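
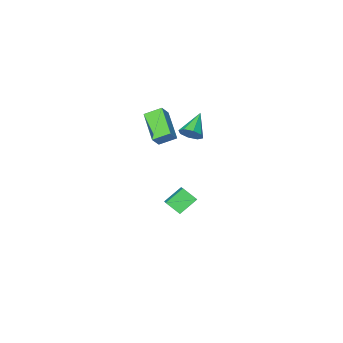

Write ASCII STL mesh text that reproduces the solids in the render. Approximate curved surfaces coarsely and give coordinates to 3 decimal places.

solid 
facet normal 0.693 0.449 -0.564
outer loop
vertex -2.404 2.177 3.617
vertex -2.876 2.603 3.377
vertex -2.449 2.608 3.905
endloop
endfacet
facet normal 0.408 -0.477 0.778
outer loop
vertex -2.404 2.177 3.617
vertex -2.449 2.608 3.905
vertex -3.964 1.897 4.263
endloop
endfacet
facet normal 0.692 0.450 -0.564
outer loop
vertex -2.449 2.608 3.905
vertex -2.876 2.603 3.377
vertex -2.744 3.036 3.884
endloop
endfacet
facet normal 0.157 0.156 0.975
outer loop
vertex -2.449 2.608 3.905
vertex -2.744 3.036 3.884
vertex -3.964 1.897 4.263
endloop
endfacet
facet normal 0.692 0.450 -0.565
outer loop
vertex -2.744 3.036 3.884
vertex -2.876 2.603 3.377
vertex -3.117 3.21 3.566
endloop
endfacet
facet normal -0.337 0.602 0.724
outer loop
vertex -2.744 3.036 3.884
vertex -3.117 3.21 3.566
vertex -3.964 1.897 4.263
endloop
endfacet
facet normal 0.692 0.450 -0.564
outer loop
vertex -3.117 3.21 3.566
vertex -2.876 2.603 3.377
vertex -3.349 3.029 3.137
endloop
endfacet
facet normal -0.784 0.597 0.172
outer loop
vertex -3.117 3.21 3.566
vertex -3.349 3.029 3.137
vertex -3.964 1.897 4.263
endloop
endfacet
facet normal 0.692 0.451 -0.564
outer loop
vertex -3.349 3.029 3.137
vertex -2.876 2.603 3.377
vertex -3.304 2.598 2.848
endloop
endfacet
facet normal -0.922 0.144 -0.359
outer loop
vertex -3.349 3.029 3.137
vertex -3.304 2.598 2.848
vertex -3.964 1.897 4.263
endloop
endfacet
facet normal 0.693 0.448 -0.565
outer loop
vertex -3.304 2.598 2.848
vertex -2.876 2.603 3.377
vertex -3.009 2.17 2.87
endloop
endfacet
facet normal -0.671 -0.491 -0.556
outer loop
vertex -3.304 2.598 2.848
vertex -3.009 2.17 2.87
vertex -3.964 1.897 4.263
endloop
endfacet
facet normal 0.692 0.449 -0.565
outer loop
vertex -3.009 2.17 2.87
vertex -2.876 2.603 3.377
vertex -2.636 1.995 3.188
endloop
endfacet
facet normal -0.178 -0.935 -0.306
outer loop
vertex -3.009 2.17 2.87
vertex -2.636 1.995 3.188
vertex -3.964 1.897 4.263
endloop
endfacet
facet normal 0.692 0.449 -0.565
outer loop
vertex -2.636 1.995 3.188
vertex -2.876 2.603 3.377
vertex -2.404 2.177 3.617
endloop
endfacet
facet normal 0.270 -0.930 0.249
outer loop
vertex -2.636 1.995 3.188
vertex -2.404 2.177 3.617
vertex -3.964 1.897 4.263
endloop
endfacet
facet normal -0.408 0.683 -0.607
outer loop
vertex -3.566 2.219 -2.113
vertex -2.516 2.152 -2.894
vertex -4.468 0.717 -3.197
endloop
endfacet
facet normal -0.801 0.051 0.596
outer loop
vertex -4.044 0.008 -2.566
vertex -3.566 2.219 -2.113
vertex -4.468 0.717 -3.197
endloop
endfacet
facet normal -0.408 0.683 -0.607
outer loop
vertex -4.468 0.717 -3.197
vertex -2.516 2.152 -2.894
vertex -3.418 0.65 -3.978
endloop
endfacet
facet normal -0.438 -0.730 -0.526
outer loop
vertex -3.418 0.65 -3.978
vertex -4.044 0.008 -2.566
vertex -4.468 0.717 -3.197
endloop
endfacet
facet normal 0.438 0.730 0.526
outer loop
vertex -3.566 2.219 -2.113
vertex -2.092 1.443 -2.263
vertex -2.516 2.152 -2.894
endloop
endfacet
facet normal -0.801 0.051 0.596
outer loop
vertex -3.142 1.51 -1.482
vertex -3.566 2.219 -2.113
vertex -4.044 0.008 -2.566
endloop
endfacet
facet normal 0.438 0.730 0.526
outer loop
vertex -3.142 1.51 -1.482
vertex -2.092 1.443 -2.263
vertex -3.566 2.219 -2.113
endloop
endfacet
facet normal 0.801 -0.051 -0.596
outer loop
vertex -2.516 2.152 -2.894
vertex -2.092 1.443 -2.263
vertex -3.418 0.65 -3.978
endloop
endfacet
facet normal -0.438 -0.730 -0.526
outer loop
vertex -2.994 -0.059 -3.347
vertex -4.044 0.008 -2.566
vertex -3.418 0.65 -3.978
endloop
endfacet
facet normal 0.801 -0.051 -0.596
outer loop
vertex -3.418 0.65 -3.978
vertex -2.092 1.443 -2.263
vertex -2.994 -0.059 -3.347
endloop
endfacet
facet normal 0.408 -0.683 0.607
outer loop
vertex -2.994 -0.059 -3.347
vertex -3.142 1.51 -1.482
vertex -4.044 0.008 -2.566
endloop
endfacet
facet normal 0.408 -0.683 0.607
outer loop
vertex -2.092 1.443 -2.263
vertex -3.142 1.51 -1.482
vertex -2.994 -0.059 -3.347
endloop
endfacet
facet normal -0.728 0.510 0.458
outer loop
vertex -2.161 0.999 4.807
vertex -1.619 2.611 3.874
vertex -2.693 0.81 4.172
endloop
endfacet
facet normal -0.279 -0.831 0.481
outer loop
vertex -1.921 0.269 3.686
vertex -2.161 0.999 4.807
vertex -2.693 0.81 4.172
endloop
endfacet
facet normal -0.728 0.510 0.458
outer loop
vertex -2.693 0.81 4.172
vertex -1.619 2.611 3.874
vertex -2.151 2.422 3.239
endloop
endfacet
facet normal -0.626 -0.222 -0.747
outer loop
vertex -2.151 2.422 3.239
vertex -1.921 0.269 3.686
vertex -2.693 0.81 4.172
endloop
endfacet
facet normal 0.626 0.222 0.747
outer loop
vertex -2.161 0.999 4.807
vertex -0.847 2.07 3.388
vertex -1.619 2.611 3.874
endloop
endfacet
facet normal -0.279 -0.831 0.481
outer loop
vertex -1.389 0.458 4.321
vertex -2.161 0.999 4.807
vertex -1.921 0.269 3.686
endloop
endfacet
facet normal 0.626 0.222 0.747
outer loop
vertex -1.389 0.458 4.321
vertex -0.847 2.07 3.388
vertex -2.161 0.999 4.807
endloop
endfacet
facet normal 0.279 0.831 -0.481
outer loop
vertex -1.619 2.611 3.874
vertex -0.847 2.07 3.388
vertex -2.151 2.422 3.239
endloop
endfacet
facet normal -0.626 -0.222 -0.747
outer loop
vertex -1.379 1.881 2.753
vertex -1.921 0.269 3.686
vertex -2.151 2.422 3.239
endloop
endfacet
facet normal 0.279 0.831 -0.481
outer loop
vertex -2.151 2.422 3.239
vertex -0.847 2.07 3.388
vertex -1.379 1.881 2.753
endloop
endfacet
facet normal 0.728 -0.510 -0.458
outer loop
vertex -1.379 1.881 2.753
vertex -1.389 0.458 4.321
vertex -1.921 0.269 3.686
endloop
endfacet
facet normal 0.728 -0.510 -0.458
outer loop
vertex -0.847 2.07 3.388
vertex -1.389 0.458 4.321
vertex -1.379 1.881 2.753
endloop
endfacet

endsolid


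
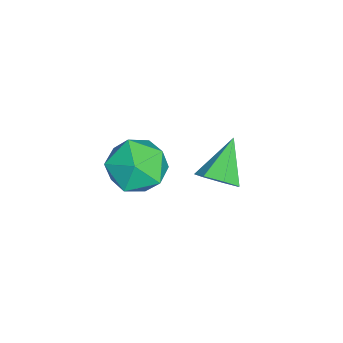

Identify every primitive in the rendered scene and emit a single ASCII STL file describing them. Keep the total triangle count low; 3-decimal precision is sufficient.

solid 
facet normal -0.782 -0.337 0.525
outer loop
vertex 0.087 -0.21 -0.143
vertex 0.421 -1.368 -0.389
vertex 0.852 -0.803 0.616
endloop
endfacet
facet normal -0.553 0.288 0.782
outer loop
vertex 0.087 -0.21 -0.143
vertex 0.852 -0.803 0.616
vertex 1.06 0.375 0.329
endloop
endfacet
facet normal -0.586 0.768 0.257
outer loop
vertex 0.087 -0.21 -0.143
vertex 1.06 0.375 0.329
vertex 0.758 0.539 -0.852
endloop
endfacet
facet normal -0.836 0.441 -0.326
outer loop
vertex 0.087 -0.21 -0.143
vertex 0.758 0.539 -0.852
vertex 0.363 -0.539 -1.296
endloop
endfacet
facet normal -0.957 -0.242 -0.160
outer loop
vertex 0.087 -0.21 -0.143
vertex 0.363 -0.539 -1.296
vertex 0.421 -1.368 -0.389
endloop
endfacet
facet normal 0.132 0.213 0.968
outer loop
vertex 1.06 0.375 0.329
vertex 0.852 -0.803 0.616
vertex 1.997 -0.421 0.376
endloop
endfacet
facet normal -0.239 -0.799 0.552
outer loop
vertex 0.852 -0.803 0.616
vertex 0.421 -1.368 -0.389
vertex 1.602 -1.499 -0.068
endloop
endfacet
facet normal -0.521 -0.646 -0.557
outer loop
vertex 0.421 -1.368 -0.389
vertex 0.363 -0.539 -1.296
vertex 1.3 -1.335 -1.249
endloop
endfacet
facet normal -0.326 0.460 -0.826
outer loop
vertex 0.363 -0.539 -1.296
vertex 0.758 0.539 -0.852
vertex 1.508 -0.157 -1.536
endloop
endfacet
facet normal 0.078 0.990 0.118
outer loop
vertex 0.758 0.539 -0.852
vertex 1.06 0.375 0.329
vertex 1.939 0.408 -0.531
endloop
endfacet
facet normal 0.836 -0.441 0.326
outer loop
vertex 2.273 -0.75 -0.777
vertex 1.997 -0.421 0.376
vertex 1.602 -1.499 -0.068
endloop
endfacet
facet normal 0.586 -0.768 -0.257
outer loop
vertex 2.273 -0.75 -0.777
vertex 1.602 -1.499 -0.068
vertex 1.3 -1.335 -1.249
endloop
endfacet
facet normal 0.553 -0.288 -0.782
outer loop
vertex 2.273 -0.75 -0.777
vertex 1.3 -1.335 -1.249
vertex 1.508 -0.157 -1.536
endloop
endfacet
facet normal 0.782 0.337 -0.525
outer loop
vertex 2.273 -0.75 -0.777
vertex 1.508 -0.157 -1.536
vertex 1.939 0.408 -0.531
endloop
endfacet
facet normal 0.957 0.242 0.160
outer loop
vertex 2.273 -0.75 -0.777
vertex 1.939 0.408 -0.531
vertex 1.997 -0.421 0.376
endloop
endfacet
facet normal 0.326 -0.460 0.826
outer loop
vertex 1.602 -1.499 -0.068
vertex 1.997 -0.421 0.376
vertex 0.852 -0.803 0.616
endloop
endfacet
facet normal -0.078 -0.990 -0.118
outer loop
vertex 1.3 -1.335 -1.249
vertex 1.602 -1.499 -0.068
vertex 0.421 -1.368 -0.389
endloop
endfacet
facet normal -0.132 -0.213 -0.968
outer loop
vertex 1.508 -0.157 -1.536
vertex 1.3 -1.335 -1.249
vertex 0.363 -0.539 -1.296
endloop
endfacet
facet normal 0.239 0.799 -0.552
outer loop
vertex 1.939 0.408 -0.531
vertex 1.508 -0.157 -1.536
vertex 0.758 0.539 -0.852
endloop
endfacet
facet normal 0.521 0.646 0.557
outer loop
vertex 1.997 -0.421 0.376
vertex 1.939 0.408 -0.531
vertex 1.06 0.375 0.329
endloop
endfacet
facet normal 0.749 -0.221 -0.624
outer loop
vertex -1.619 1.477 -3.844
vertex -2.012 1.942 -4.48
vertex -1.43 2.217 -3.879
endloop
endfacet
facet normal 0.277 -0.025 0.961
outer loop
vertex -1.619 1.477 -3.844
vertex -1.43 2.217 -3.879
vertex -3.428 2.358 -3.3
endloop
endfacet
facet normal 0.749 -0.220 -0.625
outer loop
vertex -1.43 2.217 -3.879
vertex -2.012 1.942 -4.48
vertex -1.68 2.749 -4.366
endloop
endfacet
facet normal 0.241 0.714 0.657
outer loop
vertex -1.43 2.217 -3.879
vertex -1.68 2.749 -4.366
vertex -3.428 2.358 -3.3
endloop
endfacet
facet normal 0.750 -0.220 -0.624
outer loop
vertex -1.68 2.749 -4.366
vertex -2.012 1.942 -4.48
vertex -2.179 2.674 -4.939
endloop
endfacet
facet normal -0.194 0.980 0.041
outer loop
vertex -1.68 2.749 -4.366
vertex -2.179 2.674 -4.939
vertex -3.428 2.358 -3.3
endloop
endfacet
facet normal 0.750 -0.220 -0.624
outer loop
vertex -2.179 2.674 -4.939
vertex -2.012 1.942 -4.48
vertex -2.552 2.048 -5.166
endloop
endfacet
facet normal -0.702 0.572 -0.425
outer loop
vertex -2.179 2.674 -4.939
vertex -2.552 2.048 -5.166
vertex -3.428 2.358 -3.3
endloop
endfacet
facet normal 0.750 -0.219 -0.624
outer loop
vertex -2.552 2.048 -5.166
vertex -2.012 1.942 -4.48
vertex -2.518 1.342 -4.877
endloop
endfacet
facet normal -0.899 -0.202 -0.388
outer loop
vertex -2.552 2.048 -5.166
vertex -2.518 1.342 -4.877
vertex -3.428 2.358 -3.3
endloop
endfacet
facet normal 0.750 -0.219 -0.624
outer loop
vertex -2.518 1.342 -4.877
vertex -2.012 1.942 -4.48
vertex -2.103 1.088 -4.289
endloop
endfacet
facet normal -0.638 -0.760 0.122
outer loop
vertex -2.518 1.342 -4.877
vertex -2.103 1.088 -4.289
vertex -3.428 2.358 -3.3
endloop
endfacet
facet normal 0.750 -0.219 -0.624
outer loop
vertex -2.103 1.088 -4.289
vertex -2.012 1.942 -4.48
vertex -1.619 1.477 -3.844
endloop
endfacet
facet normal -0.115 -0.682 0.722
outer loop
vertex -2.103 1.088 -4.289
vertex -1.619 1.477 -3.844
vertex -3.428 2.358 -3.3
endloop
endfacet

endsolid


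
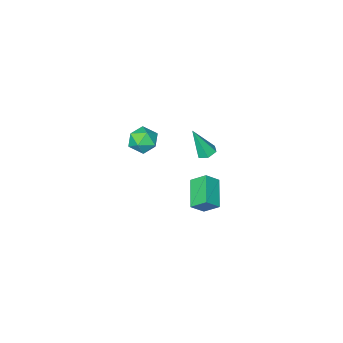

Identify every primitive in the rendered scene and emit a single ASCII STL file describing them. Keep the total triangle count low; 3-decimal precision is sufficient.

solid 
facet normal -0.418 0.661 0.623
outer loop
vertex -2.131 -2.578 -2.039
vertex -1.159 -1.243 -2.804
vertex -2.888 -2.416 -2.718
endloop
endfacet
facet normal -0.534 -0.733 0.421
outer loop
vertex -2.421 -3.157 -3.416
vertex -2.131 -2.578 -2.039
vertex -2.888 -2.416 -2.718
endloop
endfacet
facet normal -0.418 0.661 0.623
outer loop
vertex -2.888 -2.416 -2.718
vertex -1.159 -1.243 -2.804
vertex -1.916 -1.081 -3.483
endloop
endfacet
facet normal -0.735 0.158 -0.659
outer loop
vertex -1.916 -1.081 -3.483
vertex -2.421 -3.157 -3.416
vertex -2.888 -2.416 -2.718
endloop
endfacet
facet normal 0.735 -0.158 0.659
outer loop
vertex -2.131 -2.578 -2.039
vertex -0.692 -1.984 -3.502
vertex -1.159 -1.243 -2.804
endloop
endfacet
facet normal -0.534 -0.733 0.421
outer loop
vertex -1.664 -3.319 -2.737
vertex -2.131 -2.578 -2.039
vertex -2.421 -3.157 -3.416
endloop
endfacet
facet normal 0.735 -0.158 0.659
outer loop
vertex -1.664 -3.319 -2.737
vertex -0.692 -1.984 -3.502
vertex -2.131 -2.578 -2.039
endloop
endfacet
facet normal 0.534 0.733 -0.421
outer loop
vertex -1.159 -1.243 -2.804
vertex -0.692 -1.984 -3.502
vertex -1.916 -1.081 -3.483
endloop
endfacet
facet normal -0.735 0.158 -0.659
outer loop
vertex -1.449 -1.822 -4.181
vertex -2.421 -3.157 -3.416
vertex -1.916 -1.081 -3.483
endloop
endfacet
facet normal 0.534 0.733 -0.421
outer loop
vertex -1.916 -1.081 -3.483
vertex -0.692 -1.984 -3.502
vertex -1.449 -1.822 -4.181
endloop
endfacet
facet normal 0.418 -0.661 -0.623
outer loop
vertex -1.449 -1.822 -4.181
vertex -1.664 -3.319 -2.737
vertex -2.421 -3.157 -3.416
endloop
endfacet
facet normal 0.418 -0.661 -0.623
outer loop
vertex -0.692 -1.984 -3.502
vertex -1.664 -3.319 -2.737
vertex -1.449 -1.822 -4.181
endloop
endfacet
facet normal -0.966 0.036 -0.255
outer loop
vertex 1.791 -1.59 3.097
vertex 1.681 -2.389 3.402
vertex 1.569 -1.711 3.921
endloop
endfacet
facet normal -0.722 0.686 -0.094
outer loop
vertex 1.791 -1.59 3.097
vertex 1.569 -1.711 3.921
vertex 2.16 -1.117 3.717
endloop
endfacet
facet normal -0.173 0.830 -0.530
outer loop
vertex 1.791 -1.59 3.097
vertex 2.16 -1.117 3.717
vertex 2.638 -1.43 3.071
endloop
endfacet
facet normal -0.080 0.269 -0.960
outer loop
vertex 1.791 -1.59 3.097
vertex 2.638 -1.43 3.071
vertex 2.342 -2.215 2.876
endloop
endfacet
facet normal -0.570 -0.223 -0.791
outer loop
vertex 1.791 -1.59 3.097
vertex 2.342 -2.215 2.876
vertex 1.681 -2.389 3.402
endloop
endfacet
facet normal -0.473 0.668 0.575
outer loop
vertex 2.16 -1.117 3.717
vertex 1.569 -1.711 3.921
vertex 2.278 -1.625 4.404
endloop
endfacet
facet normal -0.868 -0.384 0.314
outer loop
vertex 1.569 -1.711 3.921
vertex 1.681 -2.389 3.402
vertex 1.982 -2.41 4.209
endloop
endfacet
facet normal -0.229 -0.801 -0.553
outer loop
vertex 1.681 -2.389 3.402
vertex 2.342 -2.215 2.876
vertex 2.46 -2.723 3.563
endloop
endfacet
facet normal 0.564 -0.007 -0.826
outer loop
vertex 2.342 -2.215 2.876
vertex 2.638 -1.43 3.071
vertex 3.051 -2.129 3.359
endloop
endfacet
facet normal 0.413 0.901 -0.131
outer loop
vertex 2.638 -1.43 3.071
vertex 2.16 -1.117 3.717
vertex 2.939 -1.451 3.878
endloop
endfacet
facet normal 0.080 -0.269 0.960
outer loop
vertex 2.829 -2.25 4.183
vertex 2.278 -1.625 4.404
vertex 1.982 -2.41 4.209
endloop
endfacet
facet normal 0.173 -0.830 0.530
outer loop
vertex 2.829 -2.25 4.183
vertex 1.982 -2.41 4.209
vertex 2.46 -2.723 3.563
endloop
endfacet
facet normal 0.722 -0.686 0.094
outer loop
vertex 2.829 -2.25 4.183
vertex 2.46 -2.723 3.563
vertex 3.051 -2.129 3.359
endloop
endfacet
facet normal 0.966 -0.036 0.255
outer loop
vertex 2.829 -2.25 4.183
vertex 3.051 -2.129 3.359
vertex 2.939 -1.451 3.878
endloop
endfacet
facet normal 0.570 0.223 0.791
outer loop
vertex 2.829 -2.25 4.183
vertex 2.939 -1.451 3.878
vertex 2.278 -1.625 4.404
endloop
endfacet
facet normal -0.564 0.007 0.826
outer loop
vertex 1.982 -2.41 4.209
vertex 2.278 -1.625 4.404
vertex 1.569 -1.711 3.921
endloop
endfacet
facet normal -0.413 -0.901 0.131
outer loop
vertex 2.46 -2.723 3.563
vertex 1.982 -2.41 4.209
vertex 1.681 -2.389 3.402
endloop
endfacet
facet normal 0.473 -0.668 -0.575
outer loop
vertex 3.051 -2.129 3.359
vertex 2.46 -2.723 3.563
vertex 2.342 -2.215 2.876
endloop
endfacet
facet normal 0.868 0.384 -0.314
outer loop
vertex 2.939 -1.451 3.878
vertex 3.051 -2.129 3.359
vertex 2.638 -1.43 3.071
endloop
endfacet
facet normal 0.229 0.801 0.553
outer loop
vertex 2.278 -1.625 4.404
vertex 2.939 -1.451 3.878
vertex 2.16 -1.117 3.717
endloop
endfacet
facet normal -0.317 0.250 -0.915
outer loop
vertex -1.547 -2.443 -0.179
vertex -2.097 -2.485 -0.0
vertex -1.816 -1.979 0.041
endloop
endfacet
facet normal 0.881 0.461 0.104
outer loop
vertex -1.547 -2.443 -0.179
vertex -1.816 -1.979 0.041
vertex -1.503 -2.955 1.72
endloop
endfacet
facet normal -0.316 0.250 -0.915
outer loop
vertex -1.816 -1.979 0.041
vertex -2.097 -2.485 -0.0
vertex -2.366 -2.02 0.22
endloop
endfacet
facet normal 0.094 0.868 0.487
outer loop
vertex -1.816 -1.979 0.041
vertex -2.366 -2.02 0.22
vertex -1.503 -2.955 1.72
endloop
endfacet
facet normal -0.315 0.251 -0.915
outer loop
vertex -2.366 -2.02 0.22
vertex -2.097 -2.485 -0.0
vertex -2.647 -2.526 0.178
endloop
endfacet
facet normal -0.707 0.341 0.619
outer loop
vertex -2.366 -2.02 0.22
vertex -2.647 -2.526 0.178
vertex -1.503 -2.955 1.72
endloop
endfacet
facet normal -0.315 0.251 -0.915
outer loop
vertex -2.647 -2.526 0.178
vertex -2.097 -2.485 -0.0
vertex -2.378 -2.99 -0.042
endloop
endfacet
facet normal -0.718 -0.591 0.368
outer loop
vertex -2.647 -2.526 0.178
vertex -2.378 -2.99 -0.042
vertex -1.503 -2.955 1.72
endloop
endfacet
facet normal -0.315 0.251 -0.915
outer loop
vertex -2.378 -2.99 -0.042
vertex -2.097 -2.485 -0.0
vertex -1.828 -2.949 -0.22
endloop
endfacet
facet normal 0.070 -0.997 -0.015
outer loop
vertex -2.378 -2.99 -0.042
vertex -1.828 -2.949 -0.22
vertex -1.503 -2.955 1.72
endloop
endfacet
facet normal -0.317 0.250 -0.915
outer loop
vertex -1.828 -2.949 -0.22
vertex -2.097 -2.485 -0.0
vertex -1.547 -2.443 -0.179
endloop
endfacet
facet normal 0.870 -0.471 -0.147
outer loop
vertex -1.828 -2.949 -0.22
vertex -1.547 -2.443 -0.179
vertex -1.503 -2.955 1.72
endloop
endfacet

endsolid


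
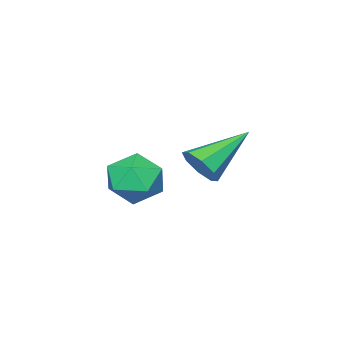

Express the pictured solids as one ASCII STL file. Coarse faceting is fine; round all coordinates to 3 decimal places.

solid 
facet normal -0.118 0.344 0.932
outer loop
vertex 0.923 -1.349 0.445
vertex 1.02 -2.338 0.822
vertex 1.881 -1.727 0.706
endloop
endfacet
facet normal 0.189 0.835 0.517
outer loop
vertex 0.923 -1.349 0.445
vertex 1.881 -1.727 0.706
vertex 1.76 -1.152 -0.179
endloop
endfacet
facet normal -0.251 0.968 -0.031
outer loop
vertex 0.923 -1.349 0.445
vertex 1.76 -1.152 -0.179
vertex 0.824 -1.408 -0.61
endloop
endfacet
facet normal -0.829 0.557 0.047
outer loop
vertex 0.923 -1.349 0.445
vertex 0.824 -1.408 -0.61
vertex 0.367 -2.141 0.008
endloop
endfacet
facet normal -0.748 0.171 0.641
outer loop
vertex 0.923 -1.349 0.445
vertex 0.367 -2.141 0.008
vertex 1.02 -2.338 0.822
endloop
endfacet
facet normal 0.791 0.557 0.254
outer loop
vertex 1.76 -1.152 -0.179
vertex 1.881 -1.727 0.706
vertex 2.373 -2.019 -0.188
endloop
endfacet
facet normal 0.294 -0.239 0.925
outer loop
vertex 1.881 -1.727 0.706
vertex 1.02 -2.338 0.822
vertex 1.916 -2.752 0.43
endloop
endfacet
facet normal -0.724 -0.517 0.456
outer loop
vertex 1.02 -2.338 0.822
vertex 0.367 -2.141 0.008
vertex 0.98 -3.008 -0.001
endloop
endfacet
facet normal -0.856 0.107 -0.506
outer loop
vertex 0.367 -2.141 0.008
vertex 0.824 -1.408 -0.61
vertex 0.859 -2.433 -0.886
endloop
endfacet
facet normal 0.080 0.771 -0.632
outer loop
vertex 0.824 -1.408 -0.61
vertex 1.76 -1.152 -0.179
vertex 1.72 -1.822 -1.002
endloop
endfacet
facet normal 0.829 -0.557 -0.047
outer loop
vertex 1.817 -2.811 -0.625
vertex 2.373 -2.019 -0.188
vertex 1.916 -2.752 0.43
endloop
endfacet
facet normal 0.251 -0.968 0.031
outer loop
vertex 1.817 -2.811 -0.625
vertex 1.916 -2.752 0.43
vertex 0.98 -3.008 -0.001
endloop
endfacet
facet normal -0.189 -0.835 -0.517
outer loop
vertex 1.817 -2.811 -0.625
vertex 0.98 -3.008 -0.001
vertex 0.859 -2.433 -0.886
endloop
endfacet
facet normal 0.118 -0.344 -0.932
outer loop
vertex 1.817 -2.811 -0.625
vertex 0.859 -2.433 -0.886
vertex 1.72 -1.822 -1.002
endloop
endfacet
facet normal 0.748 -0.171 -0.641
outer loop
vertex 1.817 -2.811 -0.625
vertex 1.72 -1.822 -1.002
vertex 2.373 -2.019 -0.188
endloop
endfacet
facet normal 0.856 -0.107 0.506
outer loop
vertex 1.916 -2.752 0.43
vertex 2.373 -2.019 -0.188
vertex 1.881 -1.727 0.706
endloop
endfacet
facet normal -0.080 -0.771 0.632
outer loop
vertex 0.98 -3.008 -0.001
vertex 1.916 -2.752 0.43
vertex 1.02 -2.338 0.822
endloop
endfacet
facet normal -0.791 -0.557 -0.254
outer loop
vertex 0.859 -2.433 -0.886
vertex 0.98 -3.008 -0.001
vertex 0.367 -2.141 0.008
endloop
endfacet
facet normal -0.294 0.239 -0.925
outer loop
vertex 1.72 -1.822 -1.002
vertex 0.859 -2.433 -0.886
vertex 0.824 -1.408 -0.61
endloop
endfacet
facet normal 0.724 0.517 -0.456
outer loop
vertex 2.373 -2.019 -0.188
vertex 1.72 -1.822 -1.002
vertex 1.76 -1.152 -0.179
endloop
endfacet
facet normal 0.855 -0.181 -0.486
outer loop
vertex -0.633 -1.141 0.3
vertex -1.04 -1.6 -0.245
vertex -0.84 -0.806 -0.189
endloop
endfacet
facet normal 0.101 0.840 0.533
outer loop
vertex -0.633 -1.141 0.3
vertex -0.84 -0.806 -0.189
vertex -2.92 -1.2 0.825
endloop
endfacet
facet normal 0.855 -0.181 -0.486
outer loop
vertex -0.84 -0.806 -0.189
vertex -1.04 -1.6 -0.245
vertex -1.164 -0.936 -0.711
endloop
endfacet
facet normal -0.231 0.968 -0.098
outer loop
vertex -0.84 -0.806 -0.189
vertex -1.164 -0.936 -0.711
vertex -2.92 -1.2 0.825
endloop
endfacet
facet normal 0.855 -0.181 -0.486
outer loop
vertex -1.164 -0.936 -0.711
vertex -1.04 -1.6 -0.245
vertex -1.415 -1.455 -0.959
endloop
endfacet
facet normal -0.591 0.562 -0.579
outer loop
vertex -1.164 -0.936 -0.711
vertex -1.415 -1.455 -0.959
vertex -2.92 -1.2 0.825
endloop
endfacet
facet normal 0.855 -0.182 -0.486
outer loop
vertex -1.415 -1.455 -0.959
vertex -1.04 -1.6 -0.245
vertex -1.447 -2.058 -0.789
endloop
endfacet
facet normal -0.767 -0.136 -0.627
outer loop
vertex -1.415 -1.455 -0.959
vertex -1.447 -2.058 -0.789
vertex -2.92 -1.2 0.825
endloop
endfacet
facet normal 0.855 -0.182 -0.486
outer loop
vertex -1.447 -2.058 -0.789
vertex -1.04 -1.6 -0.245
vertex -1.24 -2.393 -0.3
endloop
endfacet
facet normal -0.657 -0.722 -0.216
outer loop
vertex -1.447 -2.058 -0.789
vertex -1.24 -2.393 -0.3
vertex -2.92 -1.2 0.825
endloop
endfacet
facet normal 0.854 -0.182 -0.487
outer loop
vertex -1.24 -2.393 -0.3
vertex -1.04 -1.6 -0.245
vertex -0.915 -2.263 0.221
endloop
endfacet
facet normal -0.325 -0.850 0.415
outer loop
vertex -1.24 -2.393 -0.3
vertex -0.915 -2.263 0.221
vertex -2.92 -1.2 0.825
endloop
endfacet
facet normal 0.855 -0.180 -0.486
outer loop
vertex -0.915 -2.263 0.221
vertex -1.04 -1.6 -0.245
vertex -0.664 -1.744 0.47
endloop
endfacet
facet normal 0.033 -0.445 0.895
outer loop
vertex -0.915 -2.263 0.221
vertex -0.664 -1.744 0.47
vertex -2.92 -1.2 0.825
endloop
endfacet
facet normal 0.855 -0.181 -0.486
outer loop
vertex -0.664 -1.744 0.47
vertex -1.04 -1.6 -0.245
vertex -0.633 -1.141 0.3
endloop
endfacet
facet normal 0.210 0.255 0.944
outer loop
vertex -0.664 -1.744 0.47
vertex -0.633 -1.141 0.3
vertex -2.92 -1.2 0.825
endloop
endfacet

endsolid


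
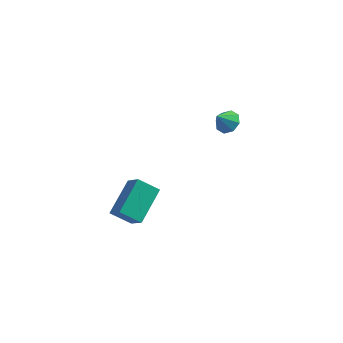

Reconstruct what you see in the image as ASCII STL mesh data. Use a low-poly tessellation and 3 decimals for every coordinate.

solid 
facet normal -0.848 0.002 0.529
outer loop
vertex -1.141 -3.271 -0.072
vertex -1.779 -2.543 -1.097
vertex -1.688 -4.975 -0.943
endloop
endfacet
facet normal 0.452 -0.517 0.727
outer loop
vertex -0.661 -4.977 -1.583
vertex -1.141 -3.271 -0.072
vertex -1.688 -4.975 -0.943
endloop
endfacet
facet normal -0.848 0.002 0.530
outer loop
vertex -1.688 -4.975 -0.943
vertex -1.779 -2.543 -1.097
vertex -2.326 -4.247 -1.967
endloop
endfacet
facet normal -0.274 -0.856 -0.438
outer loop
vertex -2.326 -4.247 -1.967
vertex -0.661 -4.977 -1.583
vertex -1.688 -4.975 -0.943
endloop
endfacet
facet normal 0.274 0.856 0.437
outer loop
vertex -1.141 -3.271 -0.072
vertex -0.752 -2.545 -1.737
vertex -1.779 -2.543 -1.097
endloop
endfacet
facet normal 0.453 -0.516 0.727
outer loop
vertex -0.114 -3.273 -0.713
vertex -1.141 -3.271 -0.072
vertex -0.661 -4.977 -1.583
endloop
endfacet
facet normal 0.275 0.856 0.438
outer loop
vertex -0.114 -3.273 -0.713
vertex -0.752 -2.545 -1.737
vertex -1.141 -3.271 -0.072
endloop
endfacet
facet normal -0.452 0.516 -0.727
outer loop
vertex -1.779 -2.543 -1.097
vertex -0.752 -2.545 -1.737
vertex -2.326 -4.247 -1.967
endloop
endfacet
facet normal -0.275 -0.856 -0.437
outer loop
vertex -1.299 -4.249 -2.608
vertex -0.661 -4.977 -1.583
vertex -2.326 -4.247 -1.967
endloop
endfacet
facet normal -0.453 0.517 -0.727
outer loop
vertex -2.326 -4.247 -1.967
vertex -0.752 -2.545 -1.737
vertex -1.299 -4.249 -2.608
endloop
endfacet
facet normal 0.848 -0.002 -0.529
outer loop
vertex -1.299 -4.249 -2.608
vertex -0.114 -3.273 -0.713
vertex -0.661 -4.977 -1.583
endloop
endfacet
facet normal 0.848 -0.002 -0.530
outer loop
vertex -0.752 -2.545 -1.737
vertex -0.114 -3.273 -0.713
vertex -1.299 -4.249 -2.608
endloop
endfacet
facet normal 0.461 0.409 -0.787
outer loop
vertex 2.577 1.839 -0.837
vertex 2.202 2.424 -0.753
vertex 2.817 2.192 -0.513
endloop
endfacet
facet normal 0.409 -0.752 0.516
outer loop
vertex 2.577 1.839 -0.837
vertex 2.817 2.192 -0.513
vertex 1.718 1.996 0.073
endloop
endfacet
facet normal 0.461 0.408 -0.788
outer loop
vertex 2.817 2.192 -0.513
vertex 2.202 2.424 -0.753
vertex 2.697 2.681 -0.33
endloop
endfacet
facet normal 0.488 -0.198 0.850
outer loop
vertex 2.817 2.192 -0.513
vertex 2.697 2.681 -0.33
vertex 1.718 1.996 0.073
endloop
endfacet
facet normal 0.462 0.407 -0.788
outer loop
vertex 2.697 2.681 -0.33
vertex 2.202 2.424 -0.753
vertex 2.287 3.02 -0.395
endloop
endfacet
facet normal 0.139 0.346 0.928
outer loop
vertex 2.697 2.681 -0.33
vertex 2.287 3.02 -0.395
vertex 1.718 1.996 0.073
endloop
endfacet
facet normal 0.462 0.407 -0.788
outer loop
vertex 2.287 3.02 -0.395
vertex 2.202 2.424 -0.753
vertex 1.827 3.01 -0.67
endloop
endfacet
facet normal -0.433 0.563 0.704
outer loop
vertex 2.287 3.02 -0.395
vertex 1.827 3.01 -0.67
vertex 1.718 1.996 0.073
endloop
endfacet
facet normal 0.462 0.407 -0.788
outer loop
vertex 1.827 3.01 -0.67
vertex 2.202 2.424 -0.753
vertex 1.587 2.657 -0.993
endloop
endfacet
facet normal -0.894 0.324 0.310
outer loop
vertex 1.827 3.01 -0.67
vertex 1.587 2.657 -0.993
vertex 1.718 1.996 0.073
endloop
endfacet
facet normal 0.462 0.409 -0.787
outer loop
vertex 1.587 2.657 -0.993
vertex 2.202 2.424 -0.753
vertex 1.707 2.168 -1.177
endloop
endfacet
facet normal -0.973 -0.230 -0.023
outer loop
vertex 1.587 2.657 -0.993
vertex 1.707 2.168 -1.177
vertex 1.718 1.996 0.073
endloop
endfacet
facet normal 0.463 0.409 -0.787
outer loop
vertex 1.707 2.168 -1.177
vertex 2.202 2.424 -0.753
vertex 2.117 1.829 -1.112
endloop
endfacet
facet normal -0.624 -0.775 -0.101
outer loop
vertex 1.707 2.168 -1.177
vertex 2.117 1.829 -1.112
vertex 1.718 1.996 0.073
endloop
endfacet
facet normal 0.462 0.409 -0.787
outer loop
vertex 2.117 1.829 -1.112
vertex 2.202 2.424 -0.753
vertex 2.577 1.839 -0.837
endloop
endfacet
facet normal -0.052 -0.991 0.122
outer loop
vertex 2.117 1.829 -1.112
vertex 2.577 1.839 -0.837
vertex 1.718 1.996 0.073
endloop
endfacet

endsolid


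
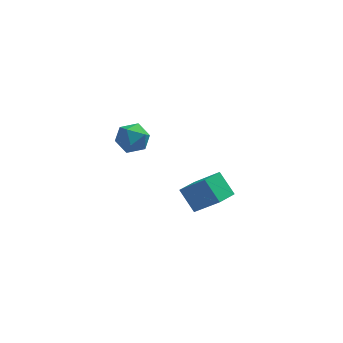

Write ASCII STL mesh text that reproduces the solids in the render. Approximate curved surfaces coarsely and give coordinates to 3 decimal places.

solid 
facet normal -0.963 0.267 -0.043
outer loop
vertex -1.612 1.497 1.445
vertex -1.811 0.871 2.02
vertex -1.602 1.671 2.301
endloop
endfacet
facet normal -0.537 0.828 -0.162
outer loop
vertex -1.612 1.497 1.445
vertex -1.602 1.671 2.301
vertex -0.97 1.98 1.784
endloop
endfacet
facet normal -0.126 0.677 -0.725
outer loop
vertex -1.612 1.497 1.445
vertex -0.97 1.98 1.784
vertex -0.789 1.372 1.185
endloop
endfacet
facet normal -0.298 0.023 -0.954
outer loop
vertex -1.612 1.497 1.445
vertex -0.789 1.372 1.185
vertex -1.309 0.687 1.331
endloop
endfacet
facet normal -0.815 -0.230 -0.532
outer loop
vertex -1.612 1.497 1.445
vertex -1.309 0.687 1.331
vertex -1.811 0.871 2.02
endloop
endfacet
facet normal -0.111 0.907 0.406
outer loop
vertex -0.97 1.98 1.784
vertex -1.602 1.671 2.301
vertex -0.771 1.653 2.569
endloop
endfacet
facet normal -0.801 -0.001 0.599
outer loop
vertex -1.602 1.671 2.301
vertex -1.811 0.871 2.02
vertex -1.291 0.968 2.715
endloop
endfacet
facet normal -0.561 -0.805 -0.193
outer loop
vertex -1.811 0.871 2.02
vertex -1.309 0.687 1.331
vertex -1.11 0.36 2.116
endloop
endfacet
facet normal 0.274 -0.395 -0.877
outer loop
vertex -1.309 0.687 1.331
vertex -0.789 1.372 1.185
vertex -0.478 0.669 1.599
endloop
endfacet
facet normal 0.552 0.663 -0.506
outer loop
vertex -0.789 1.372 1.185
vertex -0.97 1.98 1.784
vertex -0.269 1.469 1.88
endloop
endfacet
facet normal 0.298 -0.023 0.954
outer loop
vertex -0.468 0.843 2.455
vertex -0.771 1.653 2.569
vertex -1.291 0.968 2.715
endloop
endfacet
facet normal 0.126 -0.677 0.725
outer loop
vertex -0.468 0.843 2.455
vertex -1.291 0.968 2.715
vertex -1.11 0.36 2.116
endloop
endfacet
facet normal 0.537 -0.828 0.162
outer loop
vertex -0.468 0.843 2.455
vertex -1.11 0.36 2.116
vertex -0.478 0.669 1.599
endloop
endfacet
facet normal 0.963 -0.267 0.043
outer loop
vertex -0.468 0.843 2.455
vertex -0.478 0.669 1.599
vertex -0.269 1.469 1.88
endloop
endfacet
facet normal 0.815 0.230 0.532
outer loop
vertex -0.468 0.843 2.455
vertex -0.269 1.469 1.88
vertex -0.771 1.653 2.569
endloop
endfacet
facet normal -0.274 0.395 0.877
outer loop
vertex -1.291 0.968 2.715
vertex -0.771 1.653 2.569
vertex -1.602 1.671 2.301
endloop
endfacet
facet normal -0.552 -0.663 0.506
outer loop
vertex -1.11 0.36 2.116
vertex -1.291 0.968 2.715
vertex -1.811 0.871 2.02
endloop
endfacet
facet normal 0.111 -0.907 -0.406
outer loop
vertex -0.478 0.669 1.599
vertex -1.11 0.36 2.116
vertex -1.309 0.687 1.331
endloop
endfacet
facet normal 0.801 0.001 -0.599
outer loop
vertex -0.269 1.469 1.88
vertex -0.478 0.669 1.599
vertex -0.789 1.372 1.185
endloop
endfacet
facet normal 0.561 0.805 0.193
outer loop
vertex -0.771 1.653 2.569
vertex -0.269 1.469 1.88
vertex -0.97 1.98 1.784
endloop
endfacet
facet normal -0.603 0.369 -0.707
outer loop
vertex 1.094 3.448 -3.811
vertex 1.811 4.292 -3.981
vertex 1.767 2.681 -4.785
endloop
endfacet
facet normal -0.640 -0.753 0.151
outer loop
vertex 2.929 1.968 -3.419
vertex 1.094 3.448 -3.811
vertex 1.767 2.681 -4.785
endloop
endfacet
facet normal -0.603 0.370 -0.707
outer loop
vertex 1.767 2.681 -4.785
vertex 1.811 4.292 -3.981
vertex 2.483 3.525 -4.954
endloop
endfacet
facet normal 0.478 -0.544 -0.690
outer loop
vertex 2.483 3.525 -4.954
vertex 2.929 1.968 -3.419
vertex 1.767 2.681 -4.785
endloop
endfacet
facet normal -0.477 0.544 0.690
outer loop
vertex 1.094 3.448 -3.811
vertex 2.973 3.579 -2.615
vertex 1.811 4.292 -3.981
endloop
endfacet
facet normal -0.640 -0.753 0.152
outer loop
vertex 2.257 2.735 -2.446
vertex 1.094 3.448 -3.811
vertex 2.929 1.968 -3.419
endloop
endfacet
facet normal -0.477 0.543 0.691
outer loop
vertex 2.257 2.735 -2.446
vertex 2.973 3.579 -2.615
vertex 1.094 3.448 -3.811
endloop
endfacet
facet normal 0.640 0.753 -0.152
outer loop
vertex 1.811 4.292 -3.981
vertex 2.973 3.579 -2.615
vertex 2.483 3.525 -4.954
endloop
endfacet
facet normal 0.477 -0.544 -0.690
outer loop
vertex 3.646 2.812 -3.589
vertex 2.929 1.968 -3.419
vertex 2.483 3.525 -4.954
endloop
endfacet
facet normal 0.640 0.754 -0.151
outer loop
vertex 2.483 3.525 -4.954
vertex 2.973 3.579 -2.615
vertex 3.646 2.812 -3.589
endloop
endfacet
facet normal 0.603 -0.369 0.707
outer loop
vertex 3.646 2.812 -3.589
vertex 2.257 2.735 -2.446
vertex 2.929 1.968 -3.419
endloop
endfacet
facet normal 0.603 -0.370 0.707
outer loop
vertex 2.973 3.579 -2.615
vertex 2.257 2.735 -2.446
vertex 3.646 2.812 -3.589
endloop
endfacet

endsolid


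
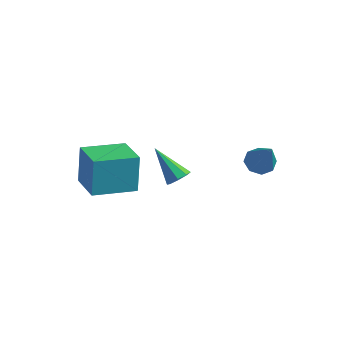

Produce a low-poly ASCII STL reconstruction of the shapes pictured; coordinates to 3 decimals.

solid 
facet normal 0.702 -0.007 -0.712
outer loop
vertex -1.397 1.316 -0.391
vertex -1.796 1.314 -0.784
vertex -1.513 1.712 -0.509
endloop
endfacet
facet normal 0.434 0.372 0.821
outer loop
vertex -1.397 1.316 -0.391
vertex -1.513 1.712 -0.509
vertex -3.024 1.326 0.464
endloop
endfacet
facet normal 0.701 -0.006 -0.713
outer loop
vertex -1.513 1.712 -0.509
vertex -1.796 1.314 -0.784
vertex -1.795 1.874 -0.788
endloop
endfacet
facet normal 0.064 0.890 0.452
outer loop
vertex -1.513 1.712 -0.509
vertex -1.795 1.874 -0.788
vertex -3.024 1.326 0.464
endloop
endfacet
facet normal 0.700 -0.006 -0.714
outer loop
vertex -1.795 1.874 -0.788
vertex -1.796 1.314 -0.784
vertex -2.078 1.709 -1.064
endloop
endfacet
facet normal -0.458 0.887 -0.061
outer loop
vertex -1.795 1.874 -0.788
vertex -2.078 1.709 -1.064
vertex -3.024 1.326 0.464
endloop
endfacet
facet normal 0.701 -0.005 -0.713
outer loop
vertex -2.078 1.709 -1.064
vertex -1.796 1.314 -0.784
vertex -2.196 1.312 -1.177
endloop
endfacet
facet normal -0.829 0.367 -0.422
outer loop
vertex -2.078 1.709 -1.064
vertex -2.196 1.312 -1.177
vertex -3.024 1.326 0.464
endloop
endfacet
facet normal 0.701 -0.007 -0.713
outer loop
vertex -2.196 1.312 -1.177
vertex -1.796 1.314 -0.784
vertex -2.08 0.917 -1.059
endloop
endfacet
facet normal -0.831 -0.368 -0.416
outer loop
vertex -2.196 1.312 -1.177
vertex -2.08 0.917 -1.059
vertex -3.024 1.326 0.464
endloop
endfacet
facet normal 0.701 -0.008 -0.713
outer loop
vertex -2.08 0.917 -1.059
vertex -1.796 1.314 -0.784
vertex -1.798 0.754 -0.78
endloop
endfacet
facet normal -0.463 -0.885 -0.049
outer loop
vertex -2.08 0.917 -1.059
vertex -1.798 0.754 -0.78
vertex -3.024 1.326 0.464
endloop
endfacet
facet normal 0.702 -0.008 -0.712
outer loop
vertex -1.798 0.754 -0.78
vertex -1.796 1.314 -0.784
vertex -1.515 0.92 -0.503
endloop
endfacet
facet normal 0.061 -0.883 0.466
outer loop
vertex -1.798 0.754 -0.78
vertex -1.515 0.92 -0.503
vertex -3.024 1.326 0.464
endloop
endfacet
facet normal 0.702 -0.008 -0.712
outer loop
vertex -1.515 0.92 -0.503
vertex -1.796 1.314 -0.784
vertex -1.397 1.316 -0.391
endloop
endfacet
facet normal 0.432 -0.362 0.826
outer loop
vertex -1.515 0.92 -0.503
vertex -1.397 1.316 -0.391
vertex -3.024 1.326 0.464
endloop
endfacet
facet normal -0.523 -0.844 0.122
outer loop
vertex -3.396 -1.962 1.439
vertex -4.811 -1.128 1.139
vertex -3.237 -2.307 -0.269
endloop
endfacet
facet normal 0.848 -0.499 0.180
outer loop
vertex -2.249 -0.712 -0.499
vertex -3.396 -1.962 1.439
vertex -3.237 -2.307 -0.269
endloop
endfacet
facet normal -0.523 -0.844 0.122
outer loop
vertex -3.237 -2.307 -0.269
vertex -4.811 -1.128 1.139
vertex -4.652 -1.473 -0.569
endloop
endfacet
facet normal 0.091 -0.197 -0.976
outer loop
vertex -4.652 -1.473 -0.569
vertex -2.249 -0.712 -0.499
vertex -3.237 -2.307 -0.269
endloop
endfacet
facet normal -0.091 0.197 0.976
outer loop
vertex -3.396 -1.962 1.439
vertex -3.823 0.467 0.909
vertex -4.811 -1.128 1.139
endloop
endfacet
facet normal 0.848 -0.499 0.180
outer loop
vertex -2.408 -0.367 1.209
vertex -3.396 -1.962 1.439
vertex -2.249 -0.712 -0.499
endloop
endfacet
facet normal -0.091 0.197 0.976
outer loop
vertex -2.408 -0.367 1.209
vertex -3.823 0.467 0.909
vertex -3.396 -1.962 1.439
endloop
endfacet
facet normal -0.848 0.499 -0.180
outer loop
vertex -4.811 -1.128 1.139
vertex -3.823 0.467 0.909
vertex -4.652 -1.473 -0.569
endloop
endfacet
facet normal 0.091 -0.197 -0.976
outer loop
vertex -3.664 0.122 -0.799
vertex -2.249 -0.712 -0.499
vertex -4.652 -1.473 -0.569
endloop
endfacet
facet normal -0.848 0.499 -0.180
outer loop
vertex -4.652 -1.473 -0.569
vertex -3.823 0.467 0.909
vertex -3.664 0.122 -0.799
endloop
endfacet
facet normal 0.523 0.844 -0.122
outer loop
vertex -3.664 0.122 -0.799
vertex -2.408 -0.367 1.209
vertex -2.249 -0.712 -0.499
endloop
endfacet
facet normal 0.523 0.844 -0.122
outer loop
vertex -3.823 0.467 0.909
vertex -2.408 -0.367 1.209
vertex -3.664 0.122 -0.799
endloop
endfacet
facet normal -0.500 0.338 -0.797
outer loop
vertex 1.195 3.752 0.21
vertex 0.745 3.261 0.284
vertex 0.804 3.888 0.513
endloop
endfacet
facet normal 0.539 0.765 0.353
outer loop
vertex 1.195 3.752 0.21
vertex 0.804 3.888 0.513
vertex 1.755 2.579 1.896
endloop
endfacet
facet normal -0.499 0.338 -0.798
outer loop
vertex 0.804 3.888 0.513
vertex 0.745 3.261 0.284
vertex 0.379 3.657 0.681
endloop
endfacet
facet normal -0.092 0.691 0.717
outer loop
vertex 0.804 3.888 0.513
vertex 0.379 3.657 0.681
vertex 1.755 2.579 1.896
endloop
endfacet
facet normal -0.501 0.337 -0.797
outer loop
vertex 0.379 3.657 0.681
vertex 0.745 3.261 0.284
vertex 0.168 3.194 0.618
endloop
endfacet
facet normal -0.582 0.157 0.798
outer loop
vertex 0.379 3.657 0.681
vertex 0.168 3.194 0.618
vertex 1.755 2.579 1.896
endloop
endfacet
facet normal -0.501 0.339 -0.797
outer loop
vertex 0.168 3.194 0.618
vertex 0.745 3.261 0.284
vertex 0.295 2.77 0.358
endloop
endfacet
facet normal -0.647 -0.530 0.548
outer loop
vertex 0.168 3.194 0.618
vertex 0.295 2.77 0.358
vertex 1.755 2.579 1.896
endloop
endfacet
facet normal -0.499 0.337 -0.798
outer loop
vertex 0.295 2.77 0.358
vertex 0.745 3.261 0.284
vertex 0.686 2.634 0.056
endloop
endfacet
facet normal -0.246 -0.962 0.114
outer loop
vertex 0.295 2.77 0.358
vertex 0.686 2.634 0.056
vertex 1.755 2.579 1.896
endloop
endfacet
facet normal -0.499 0.337 -0.798
outer loop
vertex 0.686 2.634 0.056
vertex 0.745 3.261 0.284
vertex 1.112 2.865 -0.113
endloop
endfacet
facet normal 0.383 -0.889 -0.249
outer loop
vertex 0.686 2.634 0.056
vertex 1.112 2.865 -0.113
vertex 1.755 2.579 1.896
endloop
endfacet
facet normal -0.499 0.338 -0.798
outer loop
vertex 1.112 2.865 -0.113
vertex 0.745 3.261 0.284
vertex 1.323 3.328 -0.049
endloop
endfacet
facet normal 0.875 -0.353 -0.330
outer loop
vertex 1.112 2.865 -0.113
vertex 1.323 3.328 -0.049
vertex 1.755 2.579 1.896
endloop
endfacet
facet normal -0.499 0.337 -0.798
outer loop
vertex 1.323 3.328 -0.049
vertex 0.745 3.261 0.284
vertex 1.195 3.752 0.21
endloop
endfacet
facet normal 0.940 0.333 -0.081
outer loop
vertex 1.323 3.328 -0.049
vertex 1.195 3.752 0.21
vertex 1.755 2.579 1.896
endloop
endfacet

endsolid


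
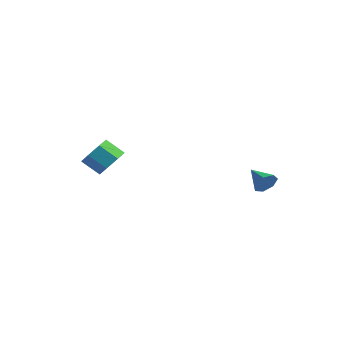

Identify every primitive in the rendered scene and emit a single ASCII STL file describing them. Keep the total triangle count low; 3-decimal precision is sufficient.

solid 
facet normal 0.757 0.235 -0.610
outer loop
vertex -2.911 -2.288 2.287
vertex -3.348 -2.788 1.553
vertex -3.449 -1.833 1.795
endloop
endfacet
facet normal 0.190 0.815 0.547
outer loop
vertex -2.911 -2.288 2.287
vertex -3.449 -1.833 1.795
vertex -3.894 -2.592 3.081
endloop
endfacet
facet normal 0.188 0.816 0.547
outer loop
vertex -3.894 -2.592 3.081
vertex -3.449 -1.833 1.795
vertex -4.432 -2.138 2.589
endloop
endfacet
facet normal -0.756 -0.234 0.611
outer loop
vertex -3.894 -2.592 3.081
vertex -4.432 -2.138 2.589
vertex -4.332 -3.092 2.347
endloop
endfacet
facet normal 0.756 0.235 -0.610
outer loop
vertex -3.449 -1.833 1.795
vertex -3.348 -2.788 1.553
vertex -3.911 -2.097 1.121
endloop
endfacet
facet normal -0.372 0.922 -0.106
outer loop
vertex -3.449 -1.833 1.795
vertex -3.911 -2.097 1.121
vertex -4.432 -2.138 2.589
endloop
endfacet
facet normal -0.372 0.922 -0.106
outer loop
vertex -4.432 -2.138 2.589
vertex -3.911 -2.097 1.121
vertex -4.894 -2.402 1.915
endloop
endfacet
facet normal -0.757 -0.234 0.610
outer loop
vertex -4.432 -2.138 2.589
vertex -4.894 -2.402 1.915
vertex -4.332 -3.092 2.347
endloop
endfacet
facet normal 0.756 0.234 -0.611
outer loop
vertex -3.911 -2.097 1.121
vertex -3.348 -2.788 1.553
vertex -3.95 -2.881 0.772
endloop
endfacet
facet normal -0.653 0.335 -0.679
outer loop
vertex -3.911 -2.097 1.121
vertex -3.95 -2.881 0.772
vertex -4.894 -2.402 1.915
endloop
endfacet
facet normal -0.653 0.335 -0.679
outer loop
vertex -4.894 -2.402 1.915
vertex -3.95 -2.881 0.772
vertex -4.933 -3.186 1.566
endloop
endfacet
facet normal -0.757 -0.234 0.610
outer loop
vertex -4.894 -2.402 1.915
vertex -4.933 -3.186 1.566
vertex -4.332 -3.092 2.347
endloop
endfacet
facet normal 0.756 0.234 -0.611
outer loop
vertex -3.95 -2.881 0.772
vertex -3.348 -2.788 1.553
vertex -3.535 -3.595 1.012
endloop
endfacet
facet normal -0.442 -0.506 -0.741
outer loop
vertex -3.95 -2.881 0.772
vertex -3.535 -3.595 1.012
vertex -4.933 -3.186 1.566
endloop
endfacet
facet normal -0.442 -0.504 -0.742
outer loop
vertex -4.933 -3.186 1.566
vertex -3.535 -3.595 1.012
vertex -4.519 -3.9 1.805
endloop
endfacet
facet normal -0.757 -0.234 0.610
outer loop
vertex -4.933 -3.186 1.566
vertex -4.519 -3.9 1.805
vertex -4.332 -3.092 2.347
endloop
endfacet
facet normal 0.757 0.234 -0.611
outer loop
vertex -3.535 -3.595 1.012
vertex -3.348 -2.788 1.553
vertex -2.98 -3.701 1.659
endloop
endfacet
facet normal 0.101 -0.964 -0.245
outer loop
vertex -3.535 -3.595 1.012
vertex -2.98 -3.701 1.659
vertex -4.519 -3.9 1.805
endloop
endfacet
facet normal 0.102 -0.965 -0.244
outer loop
vertex -4.519 -3.9 1.805
vertex -2.98 -3.701 1.659
vertex -3.964 -4.005 2.452
endloop
endfacet
facet normal -0.756 -0.235 0.611
outer loop
vertex -4.519 -3.9 1.805
vertex -3.964 -4.005 2.452
vertex -4.332 -3.092 2.347
endloop
endfacet
facet normal 0.756 0.234 -0.611
outer loop
vertex -2.98 -3.701 1.659
vertex -3.348 -2.788 1.553
vertex -2.702 -3.119 2.226
endloop
endfacet
facet normal 0.568 -0.697 0.437
outer loop
vertex -2.98 -3.701 1.659
vertex -2.702 -3.119 2.226
vertex -3.964 -4.005 2.452
endloop
endfacet
facet normal 0.568 -0.698 0.437
outer loop
vertex -3.964 -4.005 2.452
vertex -2.702 -3.119 2.226
vertex -3.686 -3.423 3.02
endloop
endfacet
facet normal -0.756 -0.235 0.611
outer loop
vertex -3.964 -4.005 2.452
vertex -3.686 -3.423 3.02
vertex -4.332 -3.092 2.347
endloop
endfacet
facet normal 0.756 0.235 -0.610
outer loop
vertex -2.702 -3.119 2.226
vertex -3.348 -2.788 1.553
vertex -2.911 -2.288 2.287
endloop
endfacet
facet normal 0.607 0.095 0.789
outer loop
vertex -2.702 -3.119 2.226
vertex -2.911 -2.288 2.287
vertex -3.686 -3.423 3.02
endloop
endfacet
facet normal 0.608 0.094 0.789
outer loop
vertex -3.686 -3.423 3.02
vertex -2.911 -2.288 2.287
vertex -3.894 -2.592 3.081
endloop
endfacet
facet normal -0.756 -0.234 0.611
outer loop
vertex -3.686 -3.423 3.02
vertex -3.894 -2.592 3.081
vertex -4.332 -3.092 2.347
endloop
endfacet
facet normal 0.888 -0.298 -0.351
outer loop
vertex 3.84 1.658 1.076
vertex 3.516 1.449 0.433
vertex 3.811 2.115 0.614
endloop
endfacet
facet normal 0.030 0.712 0.702
outer loop
vertex 3.84 1.658 1.076
vertex 3.811 2.115 0.614
vertex 2.264 1.871 0.927
endloop
endfacet
facet normal 0.888 -0.298 -0.350
outer loop
vertex 3.811 2.115 0.614
vertex 3.516 1.449 0.433
vertex 3.56 2.07 0.015
endloop
endfacet
facet normal -0.157 0.987 -0.008
outer loop
vertex 3.811 2.115 0.614
vertex 3.56 2.07 0.015
vertex 2.264 1.871 0.927
endloop
endfacet
facet normal 0.888 -0.298 -0.350
outer loop
vertex 3.56 2.07 0.015
vertex 3.516 1.449 0.433
vertex 3.276 1.558 -0.269
endloop
endfacet
facet normal -0.514 0.616 -0.596
outer loop
vertex 3.56 2.07 0.015
vertex 3.276 1.558 -0.269
vertex 2.264 1.871 0.927
endloop
endfacet
facet normal 0.888 -0.300 -0.350
outer loop
vertex 3.276 1.558 -0.269
vertex 3.516 1.449 0.433
vertex 3.172 0.964 -0.024
endloop
endfacet
facet normal -0.773 -0.121 -0.622
outer loop
vertex 3.276 1.558 -0.269
vertex 3.172 0.964 -0.024
vertex 2.264 1.871 0.927
endloop
endfacet
facet normal 0.888 -0.300 -0.350
outer loop
vertex 3.172 0.964 -0.024
vertex 3.516 1.449 0.433
vertex 3.327 0.735 0.565
endloop
endfacet
facet normal -0.739 -0.670 -0.066
outer loop
vertex 3.172 0.964 -0.024
vertex 3.327 0.735 0.565
vertex 2.264 1.871 0.927
endloop
endfacet
facet normal 0.887 -0.300 -0.351
outer loop
vertex 3.327 0.735 0.565
vertex 3.516 1.449 0.433
vertex 3.625 1.044 1.055
endloop
endfacet
facet normal -0.437 -0.617 0.655
outer loop
vertex 3.327 0.735 0.565
vertex 3.625 1.044 1.055
vertex 2.264 1.871 0.927
endloop
endfacet
facet normal 0.888 -0.299 -0.350
outer loop
vertex 3.625 1.044 1.055
vertex 3.516 1.449 0.433
vertex 3.84 1.658 1.076
endloop
endfacet
facet normal -0.094 -0.001 0.996
outer loop
vertex 3.625 1.044 1.055
vertex 3.84 1.658 1.076
vertex 2.264 1.871 0.927
endloop
endfacet

endsolid


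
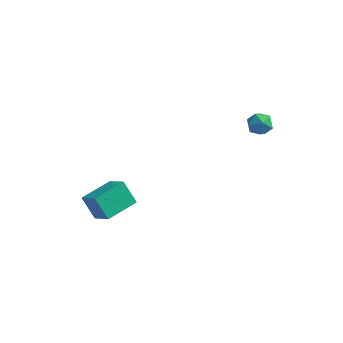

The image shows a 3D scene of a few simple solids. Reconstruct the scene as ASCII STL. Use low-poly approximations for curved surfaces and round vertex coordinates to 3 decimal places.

solid 
facet normal -0.702 0.483 0.524
outer loop
vertex 2.87 1.448 1.793
vertex 3.337 1.397 2.466
vertex 3.408 2.043 1.965
endloop
endfacet
facet normal -0.709 0.687 -0.160
outer loop
vertex 2.87 1.448 1.793
vertex 3.408 2.043 1.965
vertex 3.324 1.777 1.194
endloop
endfacet
facet normal -0.820 0.108 -0.562
outer loop
vertex 2.87 1.448 1.793
vertex 3.324 1.777 1.194
vertex 3.201 0.966 1.218
endloop
endfacet
facet normal -0.882 -0.454 -0.127
outer loop
vertex 2.87 1.448 1.793
vertex 3.201 0.966 1.218
vertex 3.209 0.731 2.004
endloop
endfacet
facet normal -0.809 -0.222 0.544
outer loop
vertex 2.87 1.448 1.793
vertex 3.209 0.731 2.004
vertex 3.337 1.397 2.466
endloop
endfacet
facet normal -0.063 0.946 -0.319
outer loop
vertex 3.324 1.777 1.194
vertex 3.408 2.043 1.965
vertex 4.071 1.929 1.496
endloop
endfacet
facet normal -0.051 0.616 0.786
outer loop
vertex 3.408 2.043 1.965
vertex 3.337 1.397 2.466
vertex 4.079 1.694 2.282
endloop
endfacet
facet normal -0.225 -0.526 0.820
outer loop
vertex 3.337 1.397 2.466
vertex 3.209 0.731 2.004
vertex 3.956 0.883 2.306
endloop
endfacet
facet normal -0.343 -0.901 -0.266
outer loop
vertex 3.209 0.731 2.004
vertex 3.201 0.966 1.218
vertex 3.872 0.617 1.535
endloop
endfacet
facet normal -0.244 0.008 -0.970
outer loop
vertex 3.201 0.966 1.218
vertex 3.324 1.777 1.194
vertex 3.943 1.263 1.034
endloop
endfacet
facet normal 0.882 0.454 0.127
outer loop
vertex 4.41 1.212 1.707
vertex 4.071 1.929 1.496
vertex 4.079 1.694 2.282
endloop
endfacet
facet normal 0.820 -0.108 0.562
outer loop
vertex 4.41 1.212 1.707
vertex 4.079 1.694 2.282
vertex 3.956 0.883 2.306
endloop
endfacet
facet normal 0.709 -0.687 0.160
outer loop
vertex 4.41 1.212 1.707
vertex 3.956 0.883 2.306
vertex 3.872 0.617 1.535
endloop
endfacet
facet normal 0.702 -0.483 -0.524
outer loop
vertex 4.41 1.212 1.707
vertex 3.872 0.617 1.535
vertex 3.943 1.263 1.034
endloop
endfacet
facet normal 0.809 0.222 -0.544
outer loop
vertex 4.41 1.212 1.707
vertex 3.943 1.263 1.034
vertex 4.071 1.929 1.496
endloop
endfacet
facet normal 0.343 0.901 0.266
outer loop
vertex 4.079 1.694 2.282
vertex 4.071 1.929 1.496
vertex 3.408 2.043 1.965
endloop
endfacet
facet normal 0.244 -0.008 0.970
outer loop
vertex 3.956 0.883 2.306
vertex 4.079 1.694 2.282
vertex 3.337 1.397 2.466
endloop
endfacet
facet normal 0.063 -0.946 0.319
outer loop
vertex 3.872 0.617 1.535
vertex 3.956 0.883 2.306
vertex 3.209 0.731 2.004
endloop
endfacet
facet normal 0.051 -0.616 -0.786
outer loop
vertex 3.943 1.263 1.034
vertex 3.872 0.617 1.535
vertex 3.201 0.966 1.218
endloop
endfacet
facet normal 0.225 0.526 -0.820
outer loop
vertex 4.071 1.929 1.496
vertex 3.943 1.263 1.034
vertex 3.324 1.777 1.194
endloop
endfacet
facet normal -0.578 0.217 0.787
outer loop
vertex -3.538 -4.672 -1.912
vertex -2.604 -2.927 -1.706
vertex -4.646 -3.96 -2.922
endloop
endfacet
facet normal -0.469 -0.877 -0.104
outer loop
vertex -3.756 -4.293 -4.134
vertex -3.538 -4.672 -1.912
vertex -4.646 -3.96 -2.922
endloop
endfacet
facet normal -0.578 0.216 0.787
outer loop
vertex -4.646 -3.96 -2.922
vertex -2.604 -2.927 -1.706
vertex -3.712 -2.215 -2.715
endloop
endfacet
facet normal -0.668 0.429 -0.608
outer loop
vertex -3.712 -2.215 -2.715
vertex -3.756 -4.293 -4.134
vertex -4.646 -3.96 -2.922
endloop
endfacet
facet normal 0.668 -0.429 0.608
outer loop
vertex -3.538 -4.672 -1.912
vertex -1.714 -3.26 -2.918
vertex -2.604 -2.927 -1.706
endloop
endfacet
facet normal -0.469 -0.877 -0.104
outer loop
vertex -2.648 -5.005 -3.125
vertex -3.538 -4.672 -1.912
vertex -3.756 -4.293 -4.134
endloop
endfacet
facet normal 0.668 -0.430 0.608
outer loop
vertex -2.648 -5.005 -3.125
vertex -1.714 -3.26 -2.918
vertex -3.538 -4.672 -1.912
endloop
endfacet
facet normal 0.469 0.877 0.104
outer loop
vertex -2.604 -2.927 -1.706
vertex -1.714 -3.26 -2.918
vertex -3.712 -2.215 -2.715
endloop
endfacet
facet normal -0.668 0.429 -0.608
outer loop
vertex -2.822 -2.548 -3.928
vertex -3.756 -4.293 -4.134
vertex -3.712 -2.215 -2.715
endloop
endfacet
facet normal 0.469 0.877 0.104
outer loop
vertex -3.712 -2.215 -2.715
vertex -1.714 -3.26 -2.918
vertex -2.822 -2.548 -3.928
endloop
endfacet
facet normal 0.578 -0.216 -0.787
outer loop
vertex -2.822 -2.548 -3.928
vertex -2.648 -5.005 -3.125
vertex -3.756 -4.293 -4.134
endloop
endfacet
facet normal 0.578 -0.216 -0.787
outer loop
vertex -1.714 -3.26 -2.918
vertex -2.648 -5.005 -3.125
vertex -2.822 -2.548 -3.928
endloop
endfacet

endsolid


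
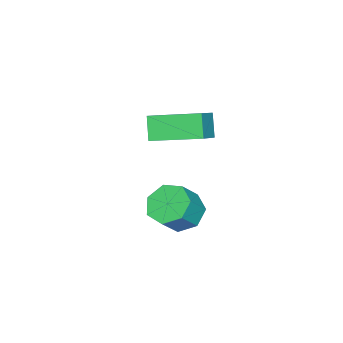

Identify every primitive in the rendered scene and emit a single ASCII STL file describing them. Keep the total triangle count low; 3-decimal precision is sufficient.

solid 
facet normal -0.473 -0.341 0.813
outer loop
vertex 1.682 -4.527 3.151
vertex 1.053 -2.487 3.64
vertex 0.474 -4.712 2.371
endloop
endfacet
facet normal 0.287 -0.931 -0.224
outer loop
vertex 1.027 -4.313 1.42
vertex 1.682 -4.527 3.151
vertex 0.474 -4.712 2.371
endloop
endfacet
facet normal -0.473 -0.341 0.813
outer loop
vertex 0.474 -4.712 2.371
vertex 1.053 -2.487 3.64
vertex -0.155 -2.672 2.86
endloop
endfacet
facet normal -0.833 -0.128 -0.538
outer loop
vertex -0.155 -2.672 2.86
vertex 1.027 -4.313 1.42
vertex 0.474 -4.712 2.371
endloop
endfacet
facet normal 0.833 0.128 0.538
outer loop
vertex 1.682 -4.527 3.151
vertex 1.606 -2.088 2.689
vertex 1.053 -2.487 3.64
endloop
endfacet
facet normal 0.287 -0.931 -0.224
outer loop
vertex 2.235 -4.128 2.2
vertex 1.682 -4.527 3.151
vertex 1.027 -4.313 1.42
endloop
endfacet
facet normal 0.833 0.128 0.538
outer loop
vertex 2.235 -4.128 2.2
vertex 1.606 -2.088 2.689
vertex 1.682 -4.527 3.151
endloop
endfacet
facet normal -0.287 0.931 0.224
outer loop
vertex 1.053 -2.487 3.64
vertex 1.606 -2.088 2.689
vertex -0.155 -2.672 2.86
endloop
endfacet
facet normal -0.833 -0.128 -0.538
outer loop
vertex 0.398 -2.273 1.909
vertex 1.027 -4.313 1.42
vertex -0.155 -2.672 2.86
endloop
endfacet
facet normal -0.287 0.931 0.224
outer loop
vertex -0.155 -2.672 2.86
vertex 1.606 -2.088 2.689
vertex 0.398 -2.273 1.909
endloop
endfacet
facet normal 0.473 0.341 -0.813
outer loop
vertex 0.398 -2.273 1.909
vertex 2.235 -4.128 2.2
vertex 1.027 -4.313 1.42
endloop
endfacet
facet normal 0.473 0.341 -0.813
outer loop
vertex 1.606 -2.088 2.689
vertex 2.235 -4.128 2.2
vertex 0.398 -2.273 1.909
endloop
endfacet
facet normal -0.643 0.148 -0.752
outer loop
vertex 2.096 -2.923 -2.834
vertex 1.339 -3.111 -2.224
vertex 1.771 -2.243 -2.422
endloop
endfacet
facet normal 0.666 0.593 -0.453
outer loop
vertex 2.096 -2.923 -2.834
vertex 1.771 -2.243 -2.422
vertex 2.957 -3.12 -1.826
endloop
endfacet
facet normal 0.666 0.592 -0.453
outer loop
vertex 2.957 -3.12 -1.826
vertex 1.771 -2.243 -2.422
vertex 2.632 -2.44 -1.415
endloop
endfacet
facet normal 0.643 -0.147 0.752
outer loop
vertex 2.957 -3.12 -1.826
vertex 2.632 -2.44 -1.415
vertex 2.201 -3.309 -1.216
endloop
endfacet
facet normal -0.643 0.148 -0.752
outer loop
vertex 1.771 -2.243 -2.422
vertex 1.339 -3.111 -2.224
vertex 1.121 -2.216 -1.861
endloop
endfacet
facet normal 0.120 0.989 0.091
outer loop
vertex 1.771 -2.243 -2.422
vertex 1.121 -2.216 -1.861
vertex 2.632 -2.44 -1.415
endloop
endfacet
facet normal 0.119 0.989 0.092
outer loop
vertex 2.632 -2.44 -1.415
vertex 1.121 -2.216 -1.861
vertex 1.982 -2.414 -0.854
endloop
endfacet
facet normal 0.643 -0.147 0.752
outer loop
vertex 2.632 -2.44 -1.415
vertex 1.982 -2.414 -0.854
vertex 2.201 -3.309 -1.216
endloop
endfacet
facet normal -0.643 0.148 -0.751
outer loop
vertex 1.121 -2.216 -1.861
vertex 1.339 -3.111 -2.224
vertex 0.635 -2.864 -1.573
endloop
endfacet
facet normal -0.517 0.640 0.568
outer loop
vertex 1.121 -2.216 -1.861
vertex 0.635 -2.864 -1.573
vertex 1.982 -2.414 -0.854
endloop
endfacet
facet normal -0.517 0.640 0.569
outer loop
vertex 1.982 -2.414 -0.854
vertex 0.635 -2.864 -1.573
vertex 1.497 -3.062 -0.566
endloop
endfacet
facet normal 0.643 -0.147 0.752
outer loop
vertex 1.982 -2.414 -0.854
vertex 1.497 -3.062 -0.566
vertex 2.201 -3.309 -1.216
endloop
endfacet
facet normal -0.643 0.147 -0.751
outer loop
vertex 0.635 -2.864 -1.573
vertex 1.339 -3.111 -2.224
vertex 0.68 -3.698 -1.775
endloop
endfacet
facet normal -0.764 -0.191 0.616
outer loop
vertex 0.635 -2.864 -1.573
vertex 0.68 -3.698 -1.775
vertex 1.497 -3.062 -0.566
endloop
endfacet
facet normal -0.764 -0.190 0.616
outer loop
vertex 1.497 -3.062 -0.566
vertex 0.68 -3.698 -1.775
vertex 1.541 -3.895 -0.768
endloop
endfacet
facet normal 0.642 -0.148 0.752
outer loop
vertex 1.497 -3.062 -0.566
vertex 1.541 -3.895 -0.768
vertex 2.201 -3.309 -1.216
endloop
endfacet
facet normal -0.643 0.147 -0.751
outer loop
vertex 0.68 -3.698 -1.775
vertex 1.339 -3.111 -2.224
vertex 1.221 -4.09 -2.315
endloop
endfacet
facet normal -0.436 -0.878 0.201
outer loop
vertex 0.68 -3.698 -1.775
vertex 1.221 -4.09 -2.315
vertex 1.541 -3.895 -0.768
endloop
endfacet
facet normal -0.436 -0.877 0.201
outer loop
vertex 1.541 -3.895 -0.768
vertex 1.221 -4.09 -2.315
vertex 2.083 -4.288 -1.307
endloop
endfacet
facet normal 0.642 -0.147 0.753
outer loop
vertex 1.541 -3.895 -0.768
vertex 2.083 -4.288 -1.307
vertex 2.201 -3.309 -1.216
endloop
endfacet
facet normal -0.643 0.147 -0.752
outer loop
vertex 1.221 -4.09 -2.315
vertex 1.339 -3.111 -2.224
vertex 1.851 -3.745 -2.786
endloop
endfacet
facet normal 0.221 -0.904 -0.366
outer loop
vertex 1.221 -4.09 -2.315
vertex 1.851 -3.745 -2.786
vertex 2.083 -4.288 -1.307
endloop
endfacet
facet normal 0.220 -0.904 -0.366
outer loop
vertex 2.083 -4.288 -1.307
vertex 1.851 -3.745 -2.786
vertex 2.713 -3.943 -1.779
endloop
endfacet
facet normal 0.643 -0.147 0.751
outer loop
vertex 2.083 -4.288 -1.307
vertex 2.713 -3.943 -1.779
vertex 2.201 -3.309 -1.216
endloop
endfacet
facet normal -0.643 0.148 -0.752
outer loop
vertex 1.851 -3.745 -2.786
vertex 1.339 -3.111 -2.224
vertex 2.096 -2.923 -2.834
endloop
endfacet
facet normal 0.711 -0.250 -0.658
outer loop
vertex 1.851 -3.745 -2.786
vertex 2.096 -2.923 -2.834
vertex 2.713 -3.943 -1.779
endloop
endfacet
facet normal 0.712 -0.249 -0.657
outer loop
vertex 2.713 -3.943 -1.779
vertex 2.096 -2.923 -2.834
vertex 2.957 -3.12 -1.826
endloop
endfacet
facet normal 0.643 -0.148 0.751
outer loop
vertex 2.713 -3.943 -1.779
vertex 2.957 -3.12 -1.826
vertex 2.201 -3.309 -1.216
endloop
endfacet

endsolid


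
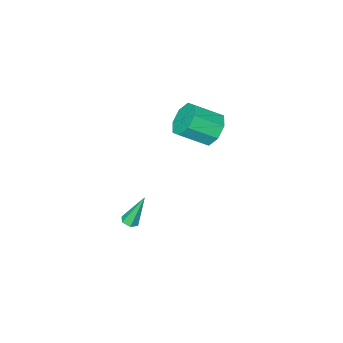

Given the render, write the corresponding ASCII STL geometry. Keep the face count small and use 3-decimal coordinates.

solid 
facet normal -0.711 0.440 -0.549
outer loop
vertex -3.751 -0.978 1.52
vertex -4.49 -1.554 2.016
vertex -4.037 -0.611 2.185
endloop
endfacet
facet normal 0.609 0.776 -0.166
outer loop
vertex -3.751 -0.978 1.52
vertex -4.037 -0.611 2.185
vertex -2.471 -1.77 2.508
endloop
endfacet
facet normal 0.609 0.776 -0.167
outer loop
vertex -2.471 -1.77 2.508
vertex -4.037 -0.611 2.185
vertex -2.757 -1.403 3.172
endloop
endfacet
facet normal 0.711 -0.439 0.549
outer loop
vertex -2.471 -1.77 2.508
vertex -2.757 -1.403 3.172
vertex -3.21 -2.346 3.004
endloop
endfacet
facet normal -0.711 0.440 -0.548
outer loop
vertex -4.037 -0.611 2.185
vertex -4.49 -1.554 2.016
vertex -4.588 -0.796 2.751
endloop
endfacet
facet normal 0.182 0.869 0.461
outer loop
vertex -4.037 -0.611 2.185
vertex -4.588 -0.796 2.751
vertex -2.757 -1.403 3.172
endloop
endfacet
facet normal 0.182 0.869 0.461
outer loop
vertex -2.757 -1.403 3.172
vertex -4.588 -0.796 2.751
vertex -3.308 -1.588 3.738
endloop
endfacet
facet normal 0.711 -0.439 0.549
outer loop
vertex -2.757 -1.403 3.172
vertex -3.308 -1.588 3.738
vertex -3.21 -2.346 3.004
endloop
endfacet
facet normal -0.711 0.440 -0.549
outer loop
vertex -4.588 -0.796 2.751
vertex -4.49 -1.554 2.016
vertex -5.082 -1.425 2.886
endloop
endfacet
facet normal -0.352 0.452 0.819
outer loop
vertex -4.588 -0.796 2.751
vertex -5.082 -1.425 2.886
vertex -3.308 -1.588 3.738
endloop
endfacet
facet normal -0.352 0.453 0.819
outer loop
vertex -3.308 -1.588 3.738
vertex -5.082 -1.425 2.886
vertex -3.802 -2.217 3.874
endloop
endfacet
facet normal 0.711 -0.440 0.549
outer loop
vertex -3.308 -1.588 3.738
vertex -3.802 -2.217 3.874
vertex -3.21 -2.346 3.004
endloop
endfacet
facet normal -0.711 0.439 -0.549
outer loop
vertex -5.082 -1.425 2.886
vertex -4.49 -1.554 2.016
vertex -5.229 -2.13 2.512
endloop
endfacet
facet normal -0.679 -0.228 0.697
outer loop
vertex -5.082 -1.425 2.886
vertex -5.229 -2.13 2.512
vertex -3.802 -2.217 3.874
endloop
endfacet
facet normal -0.679 -0.228 0.697
outer loop
vertex -3.802 -2.217 3.874
vertex -5.229 -2.13 2.512
vertex -3.949 -2.922 3.5
endloop
endfacet
facet normal 0.711 -0.439 0.549
outer loop
vertex -3.802 -2.217 3.874
vertex -3.949 -2.922 3.5
vertex -3.21 -2.346 3.004
endloop
endfacet
facet normal -0.711 0.439 -0.549
outer loop
vertex -5.229 -2.13 2.512
vertex -4.49 -1.554 2.016
vertex -4.943 -2.497 1.848
endloop
endfacet
facet normal -0.609 -0.776 0.167
outer loop
vertex -5.229 -2.13 2.512
vertex -4.943 -2.497 1.848
vertex -3.949 -2.922 3.5
endloop
endfacet
facet normal -0.608 -0.776 0.167
outer loop
vertex -3.949 -2.922 3.5
vertex -4.943 -2.497 1.848
vertex -3.663 -3.289 2.835
endloop
endfacet
facet normal 0.711 -0.440 0.549
outer loop
vertex -3.949 -2.922 3.5
vertex -3.663 -3.289 2.835
vertex -3.21 -2.346 3.004
endloop
endfacet
facet normal -0.711 0.439 -0.549
outer loop
vertex -4.943 -2.497 1.848
vertex -4.49 -1.554 2.016
vertex -4.392 -2.312 1.282
endloop
endfacet
facet normal -0.182 -0.869 -0.461
outer loop
vertex -4.943 -2.497 1.848
vertex -4.392 -2.312 1.282
vertex -3.663 -3.289 2.835
endloop
endfacet
facet normal -0.182 -0.869 -0.461
outer loop
vertex -3.663 -3.289 2.835
vertex -4.392 -2.312 1.282
vertex -3.112 -3.104 2.269
endloop
endfacet
facet normal 0.711 -0.440 0.548
outer loop
vertex -3.663 -3.289 2.835
vertex -3.112 -3.104 2.269
vertex -3.21 -2.346 3.004
endloop
endfacet
facet normal -0.711 0.440 -0.549
outer loop
vertex -4.392 -2.312 1.282
vertex -4.49 -1.554 2.016
vertex -3.898 -1.683 1.146
endloop
endfacet
facet normal 0.351 -0.453 -0.819
outer loop
vertex -4.392 -2.312 1.282
vertex -3.898 -1.683 1.146
vertex -3.112 -3.104 2.269
endloop
endfacet
facet normal 0.352 -0.453 -0.819
outer loop
vertex -3.112 -3.104 2.269
vertex -3.898 -1.683 1.146
vertex -2.618 -2.475 2.134
endloop
endfacet
facet normal 0.711 -0.440 0.549
outer loop
vertex -3.112 -3.104 2.269
vertex -2.618 -2.475 2.134
vertex -3.21 -2.346 3.004
endloop
endfacet
facet normal -0.711 0.439 -0.549
outer loop
vertex -3.898 -1.683 1.146
vertex -4.49 -1.554 2.016
vertex -3.751 -0.978 1.52
endloop
endfacet
facet normal 0.679 0.228 -0.697
outer loop
vertex -3.898 -1.683 1.146
vertex -3.751 -0.978 1.52
vertex -2.618 -2.475 2.134
endloop
endfacet
facet normal 0.679 0.228 -0.697
outer loop
vertex -2.618 -2.475 2.134
vertex -3.751 -0.978 1.52
vertex -2.471 -1.77 2.508
endloop
endfacet
facet normal 0.711 -0.439 0.549
outer loop
vertex -2.618 -2.475 2.134
vertex -2.471 -1.77 2.508
vertex -3.21 -2.346 3.004
endloop
endfacet
facet normal 0.344 -0.179 -0.922
outer loop
vertex 0.107 -3.221 -4.287
vertex -0.369 -3.193 -4.47
vertex -0.081 -2.773 -4.444
endloop
endfacet
facet normal 0.771 0.473 0.426
outer loop
vertex 0.107 -3.221 -4.287
vertex -0.081 -2.773 -4.444
vertex -1.071 -2.827 -2.59
endloop
endfacet
facet normal 0.345 -0.179 -0.921
outer loop
vertex -0.081 -2.773 -4.444
vertex -0.369 -3.193 -4.47
vertex -0.556 -2.746 -4.627
endloop
endfacet
facet normal 0.038 0.998 0.049
outer loop
vertex -0.081 -2.773 -4.444
vertex -0.556 -2.746 -4.627
vertex -1.071 -2.827 -2.59
endloop
endfacet
facet normal 0.345 -0.179 -0.921
outer loop
vertex -0.556 -2.746 -4.627
vertex -0.369 -3.193 -4.47
vertex -0.844 -3.166 -4.653
endloop
endfacet
facet normal -0.806 0.564 -0.181
outer loop
vertex -0.556 -2.746 -4.627
vertex -0.844 -3.166 -4.653
vertex -1.071 -2.827 -2.59
endloop
endfacet
facet normal 0.345 -0.179 -0.921
outer loop
vertex -0.844 -3.166 -4.653
vertex -0.369 -3.193 -4.47
vertex -0.657 -3.613 -4.496
endloop
endfacet
facet normal -0.917 -0.396 -0.036
outer loop
vertex -0.844 -3.166 -4.653
vertex -0.657 -3.613 -4.496
vertex -1.071 -2.827 -2.59
endloop
endfacet
facet normal 0.344 -0.179 -0.922
outer loop
vertex -0.657 -3.613 -4.496
vertex -0.369 -3.193 -4.47
vertex -0.182 -3.641 -4.313
endloop
endfacet
facet normal -0.185 -0.922 0.340
outer loop
vertex -0.657 -3.613 -4.496
vertex -0.182 -3.641 -4.313
vertex -1.071 -2.827 -2.59
endloop
endfacet
facet normal 0.344 -0.180 -0.922
outer loop
vertex -0.182 -3.641 -4.313
vertex -0.369 -3.193 -4.47
vertex 0.107 -3.221 -4.287
endloop
endfacet
facet normal 0.659 -0.489 0.571
outer loop
vertex -0.182 -3.641 -4.313
vertex 0.107 -3.221 -4.287
vertex -1.071 -2.827 -2.59
endloop
endfacet

endsolid


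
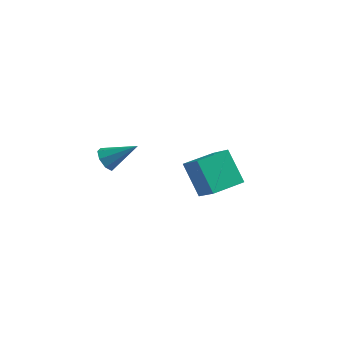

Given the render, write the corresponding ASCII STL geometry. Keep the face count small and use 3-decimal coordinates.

solid 
facet normal -0.784 -0.260 -0.563
outer loop
vertex -0.348 -1.856 0.727
vertex -0.729 -1.526 1.105
vertex -0.398 -1.398 0.585
endloop
endfacet
facet normal 0.845 -0.072 -0.529
outer loop
vertex -0.348 -1.856 0.727
vertex -0.398 -1.398 0.585
vertex 0.509 -1.114 1.995
endloop
endfacet
facet normal -0.784 -0.261 -0.563
outer loop
vertex -0.398 -1.398 0.585
vertex -0.729 -1.526 1.105
vertex -0.642 -1.015 0.747
endloop
endfacet
facet normal 0.609 0.605 -0.513
outer loop
vertex -0.398 -1.398 0.585
vertex -0.642 -1.015 0.747
vertex 0.509 -1.114 1.995
endloop
endfacet
facet normal -0.784 -0.261 -0.563
outer loop
vertex -0.642 -1.015 0.747
vertex -0.729 -1.526 1.105
vertex -0.937 -0.932 1.119
endloop
endfacet
facet normal 0.173 0.982 -0.082
outer loop
vertex -0.642 -1.015 0.747
vertex -0.937 -0.932 1.119
vertex 0.509 -1.114 1.995
endloop
endfacet
facet normal -0.783 -0.261 -0.564
outer loop
vertex -0.937 -0.932 1.119
vertex -0.729 -1.526 1.105
vertex -1.111 -1.197 1.483
endloop
endfacet
facet normal -0.204 0.835 0.511
outer loop
vertex -0.937 -0.932 1.119
vertex -1.111 -1.197 1.483
vertex 0.509 -1.114 1.995
endloop
endfacet
facet normal -0.783 -0.262 -0.563
outer loop
vertex -1.111 -1.197 1.483
vertex -0.729 -1.526 1.105
vertex -1.06 -1.654 1.625
endloop
endfacet
facet normal -0.303 0.252 0.919
outer loop
vertex -1.111 -1.197 1.483
vertex -1.06 -1.654 1.625
vertex 0.509 -1.114 1.995
endloop
endfacet
facet normal -0.784 -0.261 -0.563
outer loop
vertex -1.06 -1.654 1.625
vertex -0.729 -1.526 1.105
vertex -0.816 -2.037 1.463
endloop
endfacet
facet normal -0.067 -0.425 0.903
outer loop
vertex -1.06 -1.654 1.625
vertex -0.816 -2.037 1.463
vertex 0.509 -1.114 1.995
endloop
endfacet
facet normal -0.784 -0.261 -0.563
outer loop
vertex -0.816 -2.037 1.463
vertex -0.729 -1.526 1.105
vertex -0.521 -2.121 1.091
endloop
endfacet
facet normal 0.368 -0.801 0.473
outer loop
vertex -0.816 -2.037 1.463
vertex -0.521 -2.121 1.091
vertex 0.509 -1.114 1.995
endloop
endfacet
facet normal -0.784 -0.261 -0.563
outer loop
vertex -0.521 -2.121 1.091
vertex -0.729 -1.526 1.105
vertex -0.348 -1.856 0.727
endloop
endfacet
facet normal 0.746 -0.654 -0.122
outer loop
vertex -0.521 -2.121 1.091
vertex -0.348 -1.856 0.727
vertex 0.509 -1.114 1.995
endloop
endfacet
facet normal -0.566 -0.824 -0.022
outer loop
vertex 2.582 2.379 -3.04
vertex 1.582 3.028 -1.599
vertex 1.679 3.024 -3.957
endloop
endfacet
facet normal 0.535 -0.347 -0.771
outer loop
vertex 2.618 4.392 -3.921
vertex 2.582 2.379 -3.04
vertex 1.679 3.024 -3.957
endloop
endfacet
facet normal -0.566 -0.824 -0.022
outer loop
vertex 1.679 3.024 -3.957
vertex 1.582 3.028 -1.599
vertex 0.678 3.673 -2.516
endloop
endfacet
facet normal -0.627 0.447 -0.637
outer loop
vertex 0.678 3.673 -2.516
vertex 2.618 4.392 -3.921
vertex 1.679 3.024 -3.957
endloop
endfacet
facet normal 0.628 -0.448 0.637
outer loop
vertex 2.582 2.379 -3.04
vertex 2.521 4.396 -1.563
vertex 1.582 3.028 -1.599
endloop
endfacet
facet normal 0.534 -0.347 -0.771
outer loop
vertex 3.522 3.747 -3.004
vertex 2.582 2.379 -3.04
vertex 2.618 4.392 -3.921
endloop
endfacet
facet normal 0.627 -0.448 0.637
outer loop
vertex 3.522 3.747 -3.004
vertex 2.521 4.396 -1.563
vertex 2.582 2.379 -3.04
endloop
endfacet
facet normal -0.535 0.347 0.771
outer loop
vertex 1.582 3.028 -1.599
vertex 2.521 4.396 -1.563
vertex 0.678 3.673 -2.516
endloop
endfacet
facet normal -0.627 0.448 -0.637
outer loop
vertex 1.618 5.041 -2.48
vertex 2.618 4.392 -3.921
vertex 0.678 3.673 -2.516
endloop
endfacet
facet normal -0.535 0.347 0.771
outer loop
vertex 0.678 3.673 -2.516
vertex 2.521 4.396 -1.563
vertex 1.618 5.041 -2.48
endloop
endfacet
facet normal 0.566 0.824 0.022
outer loop
vertex 1.618 5.041 -2.48
vertex 3.522 3.747 -3.004
vertex 2.618 4.392 -3.921
endloop
endfacet
facet normal 0.566 0.824 0.022
outer loop
vertex 2.521 4.396 -1.563
vertex 3.522 3.747 -3.004
vertex 1.618 5.041 -2.48
endloop
endfacet

endsolid


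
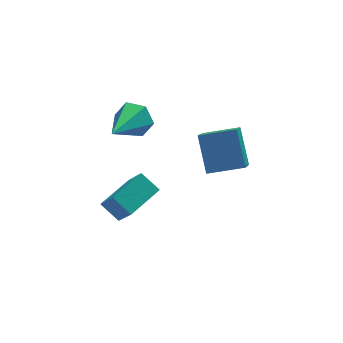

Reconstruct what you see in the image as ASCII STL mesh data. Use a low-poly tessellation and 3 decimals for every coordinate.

solid 
facet normal -0.949 0.221 -0.225
outer loop
vertex 2.342 0.591 0.698
vertex 2.331 1.917 2.045
vertex 2.834 1.648 -0.338
endloop
endfacet
facet normal 0.006 -0.701 -0.713
outer loop
vertex 4.409 1.283 0.035
vertex 2.342 0.591 0.698
vertex 2.834 1.648 -0.338
endloop
endfacet
facet normal -0.949 0.220 -0.225
outer loop
vertex 2.834 1.648 -0.338
vertex 2.331 1.917 2.045
vertex 2.822 2.974 1.008
endloop
endfacet
facet normal 0.314 0.678 -0.665
outer loop
vertex 2.822 2.974 1.008
vertex 4.409 1.283 0.035
vertex 2.834 1.648 -0.338
endloop
endfacet
facet normal -0.314 -0.678 0.665
outer loop
vertex 2.342 0.591 0.698
vertex 3.906 1.552 2.418
vertex 2.331 1.917 2.045
endloop
endfacet
facet normal 0.006 -0.702 -0.712
outer loop
vertex 3.918 0.226 1.072
vertex 2.342 0.591 0.698
vertex 4.409 1.283 0.035
endloop
endfacet
facet normal -0.315 -0.678 0.665
outer loop
vertex 3.918 0.226 1.072
vertex 3.906 1.552 2.418
vertex 2.342 0.591 0.698
endloop
endfacet
facet normal -0.006 0.702 0.712
outer loop
vertex 2.331 1.917 2.045
vertex 3.906 1.552 2.418
vertex 2.822 2.974 1.008
endloop
endfacet
facet normal 0.315 0.678 -0.665
outer loop
vertex 4.398 2.609 1.382
vertex 4.409 1.283 0.035
vertex 2.822 2.974 1.008
endloop
endfacet
facet normal -0.007 0.702 0.713
outer loop
vertex 2.822 2.974 1.008
vertex 3.906 1.552 2.418
vertex 4.398 2.609 1.382
endloop
endfacet
facet normal 0.949 -0.220 0.225
outer loop
vertex 4.398 2.609 1.382
vertex 3.918 0.226 1.072
vertex 4.409 1.283 0.035
endloop
endfacet
facet normal 0.949 -0.220 0.226
outer loop
vertex 3.906 1.552 2.418
vertex 3.918 0.226 1.072
vertex 4.398 2.609 1.382
endloop
endfacet
facet normal 0.610 0.697 -0.376
outer loop
vertex 0.278 2.583 3.946
vertex -0.209 2.602 3.19
vertex -0.416 3.151 3.873
endloop
endfacet
facet normal -0.040 0.079 0.996
outer loop
vertex 0.278 2.583 3.946
vertex -0.416 3.151 3.873
vertex -1.511 1.118 3.99
endloop
endfacet
facet normal 0.611 0.697 -0.375
outer loop
vertex -0.416 3.151 3.873
vertex -0.209 2.602 3.19
vertex -0.903 3.171 3.116
endloop
endfacet
facet normal -0.752 0.434 0.496
outer loop
vertex -0.416 3.151 3.873
vertex -0.903 3.171 3.116
vertex -1.511 1.118 3.99
endloop
endfacet
facet normal 0.611 0.696 -0.376
outer loop
vertex -0.903 3.171 3.116
vertex -0.209 2.602 3.19
vertex -0.697 2.622 2.434
endloop
endfacet
facet normal -0.922 0.115 -0.371
outer loop
vertex -0.903 3.171 3.116
vertex -0.697 2.622 2.434
vertex -1.511 1.118 3.99
endloop
endfacet
facet normal 0.611 0.697 -0.376
outer loop
vertex -0.697 2.622 2.434
vertex -0.209 2.602 3.19
vertex -0.003 2.053 2.507
endloop
endfacet
facet normal -0.380 -0.558 -0.738
outer loop
vertex -0.697 2.622 2.434
vertex -0.003 2.053 2.507
vertex -1.511 1.118 3.99
endloop
endfacet
facet normal 0.611 0.697 -0.376
outer loop
vertex -0.003 2.053 2.507
vertex -0.209 2.602 3.19
vertex 0.484 2.034 3.264
endloop
endfacet
facet normal 0.333 -0.913 -0.237
outer loop
vertex -0.003 2.053 2.507
vertex 0.484 2.034 3.264
vertex -1.511 1.118 3.99
endloop
endfacet
facet normal 0.611 0.697 -0.376
outer loop
vertex 0.484 2.034 3.264
vertex -0.209 2.602 3.19
vertex 0.278 2.583 3.946
endloop
endfacet
facet normal 0.502 -0.594 0.629
outer loop
vertex 0.484 2.034 3.264
vertex 0.278 2.583 3.946
vertex -1.511 1.118 3.99
endloop
endfacet
facet normal -0.829 -0.517 -0.211
outer loop
vertex -2.194 -1.811 2.882
vertex -2.468 -0.745 1.346
vertex -1.617 -2.499 2.301
endloop
endfacet
facet normal 0.145 -0.565 0.813
outer loop
vertex -0.232 -1.635 2.654
vertex -2.194 -1.811 2.882
vertex -1.617 -2.499 2.301
endloop
endfacet
facet normal -0.829 -0.518 -0.212
outer loop
vertex -1.617 -2.499 2.301
vertex -2.468 -0.745 1.346
vertex -1.89 -1.433 0.765
endloop
endfacet
facet normal 0.540 -0.644 -0.543
outer loop
vertex -1.89 -1.433 0.765
vertex -0.232 -1.635 2.654
vertex -1.617 -2.499 2.301
endloop
endfacet
facet normal -0.540 0.643 0.543
outer loop
vertex -2.194 -1.811 2.882
vertex -1.083 0.119 1.699
vertex -2.468 -0.745 1.346
endloop
endfacet
facet normal 0.145 -0.564 0.813
outer loop
vertex -0.81 -0.947 3.235
vertex -2.194 -1.811 2.882
vertex -0.232 -1.635 2.654
endloop
endfacet
facet normal -0.540 0.643 0.543
outer loop
vertex -0.81 -0.947 3.235
vertex -1.083 0.119 1.699
vertex -2.194 -1.811 2.882
endloop
endfacet
facet normal -0.145 0.564 -0.813
outer loop
vertex -2.468 -0.745 1.346
vertex -1.083 0.119 1.699
vertex -1.89 -1.433 0.765
endloop
endfacet
facet normal 0.540 -0.643 -0.543
outer loop
vertex -0.506 -0.569 1.118
vertex -0.232 -1.635 2.654
vertex -1.89 -1.433 0.765
endloop
endfacet
facet normal -0.145 0.564 -0.813
outer loop
vertex -1.89 -1.433 0.765
vertex -1.083 0.119 1.699
vertex -0.506 -0.569 1.118
endloop
endfacet
facet normal 0.829 0.518 0.211
outer loop
vertex -0.506 -0.569 1.118
vertex -0.81 -0.947 3.235
vertex -0.232 -1.635 2.654
endloop
endfacet
facet normal 0.829 0.517 0.211
outer loop
vertex -1.083 0.119 1.699
vertex -0.81 -0.947 3.235
vertex -0.506 -0.569 1.118
endloop
endfacet

endsolid
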